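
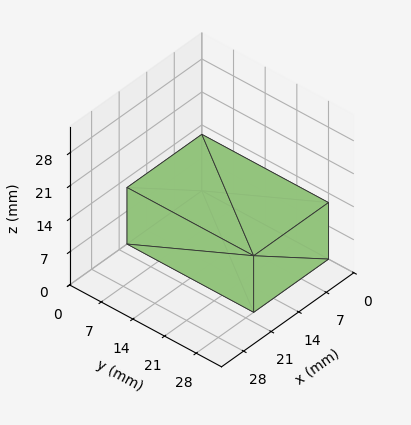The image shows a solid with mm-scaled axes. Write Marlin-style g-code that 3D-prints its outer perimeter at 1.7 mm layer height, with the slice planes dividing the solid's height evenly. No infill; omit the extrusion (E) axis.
Reading the render: the shape is a rectangular box, roughly 19 × 28 mm footprint and 12 mm tall (dimensions read to the nearest mm from the axis ticks). For the g-code, the solid's height is divided into equal slices at the stated Δz and each level perimeter traced with G1 moves after a G0 lift.

; perimeter-only toolpath
G21 ; units = mm
G90 ; absolute positioning
G28 ; home
; layer 1
G0 Z1.7
G0 X0.0 Y0.0
G1 X19.0 Y0.0
G1 X19.0 Y28.0
G1 X0.0 Y28.0
G1 X0.0 Y0.0
; layer 2
G0 Z3.4
G0 X0.0 Y0.0
G1 X19.0 Y0.0
G1 X19.0 Y28.0
G1 X0.0 Y28.0
G1 X0.0 Y0.0
; layer 3
G0 Z5.1
G0 X0.0 Y0.0
G1 X19.0 Y0.0
G1 X19.0 Y28.0
G1 X0.0 Y28.0
G1 X0.0 Y0.0
; layer 4
G0 Z6.9
G0 X0.0 Y0.0
G1 X19.0 Y0.0
G1 X19.0 Y28.0
G1 X0.0 Y28.0
G1 X0.0 Y0.0
; layer 5
G0 Z8.6
G0 X0.0 Y0.0
G1 X19.0 Y0.0
G1 X19.0 Y28.0
G1 X0.0 Y28.0
G1 X0.0 Y0.0
; layer 6
G0 Z10.3
G0 X0.0 Y0.0
G1 X19.0 Y0.0
G1 X19.0 Y28.0
G1 X0.0 Y28.0
G1 X0.0 Y0.0
; layer 7
G0 Z12.0
G0 X0.0 Y0.0
G1 X19.0 Y0.0
G1 X19.0 Y28.0
G1 X0.0 Y28.0
G1 X0.0 Y0.0
M2 ; end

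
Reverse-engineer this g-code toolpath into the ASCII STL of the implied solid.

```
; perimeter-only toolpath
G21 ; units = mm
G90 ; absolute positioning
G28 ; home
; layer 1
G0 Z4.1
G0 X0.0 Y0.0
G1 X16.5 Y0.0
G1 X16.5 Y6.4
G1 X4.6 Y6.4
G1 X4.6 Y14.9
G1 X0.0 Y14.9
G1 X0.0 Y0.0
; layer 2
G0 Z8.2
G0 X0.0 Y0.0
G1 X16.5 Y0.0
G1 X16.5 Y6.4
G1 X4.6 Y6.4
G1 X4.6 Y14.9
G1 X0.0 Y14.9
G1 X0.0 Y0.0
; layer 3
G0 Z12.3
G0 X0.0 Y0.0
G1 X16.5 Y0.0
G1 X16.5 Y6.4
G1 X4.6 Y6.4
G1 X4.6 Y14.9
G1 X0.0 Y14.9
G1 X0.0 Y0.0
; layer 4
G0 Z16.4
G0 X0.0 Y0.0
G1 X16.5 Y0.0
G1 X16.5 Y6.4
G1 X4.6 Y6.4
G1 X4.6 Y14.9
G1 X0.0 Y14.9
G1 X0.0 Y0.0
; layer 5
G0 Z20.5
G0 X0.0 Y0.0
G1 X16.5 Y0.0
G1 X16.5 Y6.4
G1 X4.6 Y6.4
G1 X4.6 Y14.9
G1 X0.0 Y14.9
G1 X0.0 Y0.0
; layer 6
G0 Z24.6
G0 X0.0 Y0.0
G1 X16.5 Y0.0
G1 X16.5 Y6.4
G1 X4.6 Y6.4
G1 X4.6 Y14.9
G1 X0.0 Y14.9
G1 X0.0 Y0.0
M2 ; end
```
solid part
  facet normal 0.0000 0.0000 -1.0000
    outer loop
      vertex 16.5 6.4 0.0
      vertex 16.5 0.0 0.0
      vertex 0.0 0.0 0.0
    endloop
  endfacet
  facet normal 0.0000 0.0000 -1.0000
    outer loop
      vertex 4.6 6.4 0.0
      vertex 16.5 6.4 0.0
      vertex 0.0 0.0 0.0
    endloop
  endfacet
  facet normal 0.0000 0.0000 -1.0000
    outer loop
      vertex 4.6 14.9 0.0
      vertex 4.6 6.4 0.0
      vertex 0.0 0.0 0.0
    endloop
  endfacet
  facet normal 0.0000 0.0000 -1.0000
    outer loop
      vertex 0.0 14.9 0.0
      vertex 4.6 14.9 0.0
      vertex 0.0 0.0 0.0
    endloop
  endfacet
  facet normal 0.0000 0.0000 1.0000
    outer loop
      vertex 0.0 0.0 24.6
      vertex 16.5 0.0 24.6
      vertex 16.5 6.4 24.6
    endloop
  endfacet
  facet normal 0.0000 0.0000 1.0000
    outer loop
      vertex 0.0 0.0 24.6
      vertex 16.5 6.4 24.6
      vertex 4.6 6.4 24.6
    endloop
  endfacet
  facet normal 0.0000 0.0000 1.0000
    outer loop
      vertex 0.0 0.0 24.6
      vertex 4.6 6.4 24.6
      vertex 4.6 14.9 24.6
    endloop
  endfacet
  facet normal 0.0000 0.0000 1.0000
    outer loop
      vertex 0.0 0.0 24.6
      vertex 4.6 14.9 24.6
      vertex 0.0 14.9 24.6
    endloop
  endfacet
  facet normal 0.0000 -1.0000 0.0000
    outer loop
      vertex 0.0 0.0 0.0
      vertex 16.5 0.0 0.0
      vertex 16.5 0.0 24.6
    endloop
  endfacet
  facet normal 0.0000 -1.0000 0.0000
    outer loop
      vertex 0.0 0.0 0.0
      vertex 16.5 0.0 24.6
      vertex 0.0 0.0 24.6
    endloop
  endfacet
  facet normal 1.0000 0.0000 0.0000
    outer loop
      vertex 16.5 0.0 0.0
      vertex 16.5 6.4 0.0
      vertex 16.5 6.4 24.6
    endloop
  endfacet
  facet normal 1.0000 0.0000 0.0000
    outer loop
      vertex 16.5 0.0 0.0
      vertex 16.5 6.4 24.6
      vertex 16.5 0.0 24.6
    endloop
  endfacet
  facet normal 0.0000 1.0000 0.0000
    outer loop
      vertex 16.5 6.4 0.0
      vertex 4.6 6.4 0.0
      vertex 4.6 6.4 24.6
    endloop
  endfacet
  facet normal 0.0000 1.0000 0.0000
    outer loop
      vertex 16.5 6.4 0.0
      vertex 4.6 6.4 24.6
      vertex 16.5 6.4 24.6
    endloop
  endfacet
  facet normal 1.0000 0.0000 0.0000
    outer loop
      vertex 4.6 6.4 0.0
      vertex 4.6 14.9 0.0
      vertex 4.6 14.9 24.6
    endloop
  endfacet
  facet normal 1.0000 0.0000 0.0000
    outer loop
      vertex 4.6 6.4 0.0
      vertex 4.6 14.9 24.6
      vertex 4.6 6.4 24.6
    endloop
  endfacet
  facet normal 0.0000 1.0000 0.0000
    outer loop
      vertex 4.6 14.9 0.0
      vertex 0.0 14.9 0.0
      vertex 0.0 14.9 24.6
    endloop
  endfacet
  facet normal 0.0000 1.0000 0.0000
    outer loop
      vertex 4.6 14.9 0.0
      vertex 0.0 14.9 24.6
      vertex 4.6 14.9 24.6
    endloop
  endfacet
  facet normal -1.0000 0.0000 0.0000
    outer loop
      vertex 0.0 14.9 0.0
      vertex 0.0 0.0 0.0
      vertex 0.0 0.0 24.6
    endloop
  endfacet
  facet normal -1.0000 0.0000 0.0000
    outer loop
      vertex 0.0 14.9 0.0
      vertex 0.0 0.0 24.6
      vertex 0.0 14.9 24.6
    endloop
  endfacet
endsolid part

The G0 Z moves step by Δz≈4.1 mm. Every layer's G1 loop is the same polygon, so the solid is a straight extrusion of it from z=0 to z≈24.6. Closing with flat bottom and top caps and triangulating gives 20 facets — an L-shaped prism: outer 16.5 × 14.9 mm, arm thicknesses ≈ 6.4 mm (horizontal) and 4.6 mm (vertical), extruded 24.6 mm in z.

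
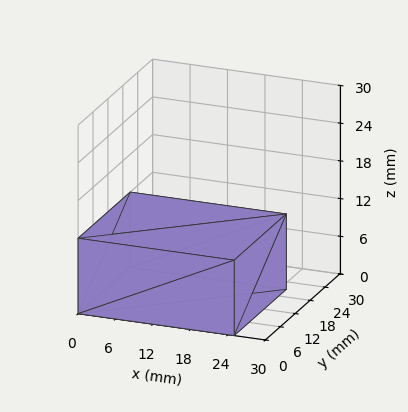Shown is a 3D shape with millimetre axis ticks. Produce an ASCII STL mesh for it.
Reading the render: the shape is a rectangular box, roughly 25 × 21 mm footprint and 12 mm tall (dimensions read to the nearest mm from the axis ticks). For the STL, each face is triangulated and given an outward normal.

solid part
  facet normal 0.0000 0.0000 -1.0000
    outer loop
      vertex 25.0 21.0 0.0
      vertex 25.0 0.0 0.0
      vertex 0.0 0.0 0.0
    endloop
  endfacet
  facet normal 0.0000 0.0000 -1.0000
    outer loop
      vertex 0.0 21.0 0.0
      vertex 25.0 21.0 0.0
      vertex 0.0 0.0 0.0
    endloop
  endfacet
  facet normal 0.0000 0.0000 1.0000
    outer loop
      vertex 0.0 0.0 12.0
      vertex 25.0 0.0 12.0
      vertex 25.0 21.0 12.0
    endloop
  endfacet
  facet normal 0.0000 0.0000 1.0000
    outer loop
      vertex 0.0 0.0 12.0
      vertex 25.0 21.0 12.0
      vertex 0.0 21.0 12.0
    endloop
  endfacet
  facet normal 0.0000 -1.0000 0.0000
    outer loop
      vertex 0.0 0.0 0.0
      vertex 25.0 0.0 0.0
      vertex 25.0 0.0 12.0
    endloop
  endfacet
  facet normal 0.0000 -1.0000 0.0000
    outer loop
      vertex 0.0 0.0 0.0
      vertex 25.0 0.0 12.0
      vertex 0.0 0.0 12.0
    endloop
  endfacet
  facet normal 0.0000 1.0000 0.0000
    outer loop
      vertex 25.0 21.0 12.0
      vertex 25.0 21.0 0.0
      vertex 0.0 21.0 0.0
    endloop
  endfacet
  facet normal 0.0000 1.0000 0.0000
    outer loop
      vertex 0.0 21.0 12.0
      vertex 25.0 21.0 12.0
      vertex 0.0 21.0 0.0
    endloop
  endfacet
  facet normal -1.0000 0.0000 0.0000
    outer loop
      vertex 0.0 21.0 12.0
      vertex 0.0 21.0 0.0
      vertex 0.0 0.0 0.0
    endloop
  endfacet
  facet normal -1.0000 0.0000 0.0000
    outer loop
      vertex 0.0 0.0 12.0
      vertex 0.0 21.0 12.0
      vertex 0.0 0.0 0.0
    endloop
  endfacet
  facet normal 1.0000 0.0000 0.0000
    outer loop
      vertex 25.0 0.0 0.0
      vertex 25.0 21.0 0.0
      vertex 25.0 21.0 12.0
    endloop
  endfacet
  facet normal 1.0000 0.0000 0.0000
    outer loop
      vertex 25.0 0.0 0.0
      vertex 25.0 21.0 12.0
      vertex 25.0 0.0 12.0
    endloop
  endfacet
endsolid part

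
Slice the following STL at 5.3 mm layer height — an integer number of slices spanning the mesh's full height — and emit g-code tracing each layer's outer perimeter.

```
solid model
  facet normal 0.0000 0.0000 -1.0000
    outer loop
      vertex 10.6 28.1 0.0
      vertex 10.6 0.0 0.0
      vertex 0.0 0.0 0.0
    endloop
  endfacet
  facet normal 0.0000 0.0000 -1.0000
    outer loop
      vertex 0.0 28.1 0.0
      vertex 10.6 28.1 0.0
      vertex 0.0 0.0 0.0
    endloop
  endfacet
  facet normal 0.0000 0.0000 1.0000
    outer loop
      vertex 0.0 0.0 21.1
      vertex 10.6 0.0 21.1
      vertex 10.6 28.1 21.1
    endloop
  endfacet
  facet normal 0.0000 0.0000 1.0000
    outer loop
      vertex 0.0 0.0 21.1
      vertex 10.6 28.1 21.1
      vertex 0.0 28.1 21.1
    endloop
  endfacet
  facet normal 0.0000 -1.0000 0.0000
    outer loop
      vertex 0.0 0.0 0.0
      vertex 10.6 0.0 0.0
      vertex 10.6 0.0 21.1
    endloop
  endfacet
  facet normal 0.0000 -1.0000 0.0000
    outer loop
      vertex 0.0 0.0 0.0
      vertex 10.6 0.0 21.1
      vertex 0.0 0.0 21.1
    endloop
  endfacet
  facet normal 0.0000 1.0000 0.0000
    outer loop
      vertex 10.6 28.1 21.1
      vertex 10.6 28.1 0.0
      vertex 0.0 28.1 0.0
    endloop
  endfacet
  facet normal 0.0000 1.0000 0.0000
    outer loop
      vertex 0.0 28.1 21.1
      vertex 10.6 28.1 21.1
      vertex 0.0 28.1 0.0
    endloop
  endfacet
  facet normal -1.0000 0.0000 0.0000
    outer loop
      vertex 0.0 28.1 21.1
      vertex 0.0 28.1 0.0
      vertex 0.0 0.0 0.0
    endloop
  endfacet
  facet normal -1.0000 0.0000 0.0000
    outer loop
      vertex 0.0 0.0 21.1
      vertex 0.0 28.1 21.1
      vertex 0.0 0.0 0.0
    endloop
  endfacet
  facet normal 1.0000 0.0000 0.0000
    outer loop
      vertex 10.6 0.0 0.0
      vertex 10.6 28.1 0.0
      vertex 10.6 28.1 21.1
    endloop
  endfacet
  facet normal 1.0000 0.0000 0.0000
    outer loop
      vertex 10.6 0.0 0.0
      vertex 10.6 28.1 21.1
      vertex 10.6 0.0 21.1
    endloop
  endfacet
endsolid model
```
; perimeter-only toolpath
G21 ; units = mm
G90 ; absolute positioning
G28 ; home
; layer 1
G0 Z5.3
G0 X0.0 Y0.0
G1 X10.6 Y0.0
G1 X10.6 Y28.1
G1 X0.0 Y28.1
G1 X0.0 Y0.0
; layer 2
G0 Z10.6
G0 X0.0 Y0.0
G1 X10.6 Y0.0
G1 X10.6 Y28.1
G1 X0.0 Y28.1
G1 X0.0 Y0.0
; layer 3
G0 Z15.8
G0 X0.0 Y0.0
G1 X10.6 Y0.0
G1 X10.6 Y28.1
G1 X0.0 Y28.1
G1 X0.0 Y0.0
; layer 4
G0 Z21.1
G0 X0.0 Y0.0
G1 X10.6 Y0.0
G1 X10.6 Y28.1
G1 X0.0 Y28.1
G1 X0.0 Y0.0
M2 ; end

The solid is a rectangular box, roughly 10.6 × 28.1 mm footprint and 21.1 mm tall. Slicing at Δz = 5.3 mm — 4 equal slices spanning the solid's height, so layer i sits at z = i·h/4 — gives 4 non-empty perimeters. Each is a 4-segment closed polygon; G0 lifts to the layer z and rapids to the start vertex, then G1 traces the edges.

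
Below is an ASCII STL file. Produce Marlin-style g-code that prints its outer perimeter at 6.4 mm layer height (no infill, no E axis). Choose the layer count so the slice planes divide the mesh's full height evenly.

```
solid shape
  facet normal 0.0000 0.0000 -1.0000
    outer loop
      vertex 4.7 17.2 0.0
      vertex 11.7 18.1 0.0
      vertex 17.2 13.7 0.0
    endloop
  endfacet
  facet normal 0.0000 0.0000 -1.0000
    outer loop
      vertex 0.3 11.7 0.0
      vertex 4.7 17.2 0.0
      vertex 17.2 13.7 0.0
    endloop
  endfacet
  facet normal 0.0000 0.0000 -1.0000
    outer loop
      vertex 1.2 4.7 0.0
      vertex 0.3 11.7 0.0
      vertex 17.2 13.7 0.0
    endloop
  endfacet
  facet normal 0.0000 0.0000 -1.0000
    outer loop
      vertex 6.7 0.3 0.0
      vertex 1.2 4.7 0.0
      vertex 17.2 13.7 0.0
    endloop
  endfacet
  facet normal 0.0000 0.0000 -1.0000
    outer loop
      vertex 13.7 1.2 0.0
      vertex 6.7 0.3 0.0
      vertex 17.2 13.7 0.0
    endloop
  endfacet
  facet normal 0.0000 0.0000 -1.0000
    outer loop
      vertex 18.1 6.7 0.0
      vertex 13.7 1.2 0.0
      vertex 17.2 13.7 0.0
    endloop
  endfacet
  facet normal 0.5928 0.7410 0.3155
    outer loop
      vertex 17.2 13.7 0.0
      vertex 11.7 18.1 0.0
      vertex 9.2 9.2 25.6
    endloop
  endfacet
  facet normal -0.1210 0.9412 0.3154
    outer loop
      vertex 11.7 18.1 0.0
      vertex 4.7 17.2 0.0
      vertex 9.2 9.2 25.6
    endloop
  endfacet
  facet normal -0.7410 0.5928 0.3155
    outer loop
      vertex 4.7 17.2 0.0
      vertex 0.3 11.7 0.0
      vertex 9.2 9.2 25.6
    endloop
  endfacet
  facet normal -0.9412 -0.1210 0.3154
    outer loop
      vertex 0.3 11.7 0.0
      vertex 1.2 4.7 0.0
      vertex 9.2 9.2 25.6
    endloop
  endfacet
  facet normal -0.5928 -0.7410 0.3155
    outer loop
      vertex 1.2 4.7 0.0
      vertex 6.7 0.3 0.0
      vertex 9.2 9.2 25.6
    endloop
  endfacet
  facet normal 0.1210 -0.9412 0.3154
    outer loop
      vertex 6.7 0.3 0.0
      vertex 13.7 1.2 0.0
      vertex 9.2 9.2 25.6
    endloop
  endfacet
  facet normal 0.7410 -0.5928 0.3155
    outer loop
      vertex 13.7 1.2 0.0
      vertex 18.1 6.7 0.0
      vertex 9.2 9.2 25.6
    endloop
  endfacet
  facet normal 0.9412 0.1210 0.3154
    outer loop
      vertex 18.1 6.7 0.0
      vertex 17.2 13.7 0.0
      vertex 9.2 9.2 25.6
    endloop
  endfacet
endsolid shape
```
; perimeter-only toolpath
G21 ; units = mm
G90 ; absolute positioning
G28 ; home
; layer 1
G0 Z6.4
G0 X15.2 Y12.6
G1 X11.1 Y15.9
G1 X5.8 Y15.2
G1 X2.5 Y11.1
G1 X3.2 Y5.8
G1 X7.3 Y2.5
G1 X12.6 Y3.2
G1 X15.9 Y7.3
G1 X15.2 Y12.6
; layer 2
G0 Z12.8
G0 X13.2 Y11.4
G1 X10.4 Y13.7
G1 X6.9 Y13.2
G1 X4.8 Y10.4
G1 X5.2 Y6.9
G1 X7.9 Y4.8
G1 X11.4 Y5.2
G1 X13.7 Y7.9
G1 X13.2 Y11.4
; layer 3
G0 Z19.2
G0 X11.2 Y10.3
G1 X9.8 Y11.4
G1 X8.1 Y11.2
G1 X7.0 Y9.8
G1 X7.2 Y8.1
G1 X8.6 Y7.0
G1 X10.3 Y7.2
G1 X11.4 Y8.6
G1 X11.2 Y10.3
M2 ; end

The solid is a regular 8-sided pyramid, base circumscribed radius ≈ 9.2 mm, apex at z ≈ 25.6 mm. Slicing at Δz = 6.4 mm — 4 equal slices spanning the solid's height, so layer i sits at z = i·h/4 — gives 3 non-empty perimeters. Each is a 8-segment closed polygon; G0 lifts to the layer z and rapids to the start vertex, then G1 traces the edges. The cross-section shrinks linearly with z (the slice at the apex is degenerate and omitted).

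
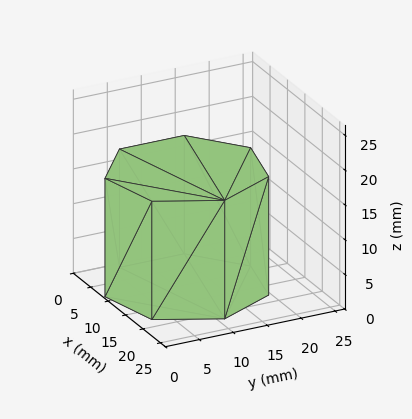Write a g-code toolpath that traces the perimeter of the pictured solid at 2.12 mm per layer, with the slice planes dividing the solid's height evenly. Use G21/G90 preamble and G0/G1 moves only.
Reading the render: the shape is a regular 7-sided prism (a cylinder approximated with 7 flat sides), circumscribed radius ≈ 11 mm, height ≈ 17 mm (dimensions read to the nearest mm from the axis ticks). For the g-code, the solid's height is divided into equal slices at the stated Δz and each level perimeter traced with G1 moves after a G0 lift.

; perimeter-only toolpath
G21 ; units = mm
G90 ; absolute positioning
G28 ; home
; layer 1
G0 Z2.12
G0 X22.00 Y11.00
G1 X17.86 Y19.60
G1 X8.55 Y21.72
G1 X1.09 Y15.77
G1 X1.09 Y6.23
G1 X8.55 Y0.28
G1 X17.86 Y2.40
G1 X22.00 Y11.00
; layer 2
G0 Z4.25
G0 X22.00 Y11.00
G1 X17.86 Y19.60
G1 X8.55 Y21.72
G1 X1.09 Y15.77
G1 X1.09 Y6.23
G1 X8.55 Y0.28
G1 X17.86 Y2.40
G1 X22.00 Y11.00
; layer 3
G0 Z6.38
G0 X22.00 Y11.00
G1 X17.86 Y19.60
G1 X8.55 Y21.72
G1 X1.09 Y15.77
G1 X1.09 Y6.23
G1 X8.55 Y0.28
G1 X17.86 Y2.40
G1 X22.00 Y11.00
; layer 4
G0 Z8.50
G0 X22.00 Y11.00
G1 X17.86 Y19.60
G1 X8.55 Y21.72
G1 X1.09 Y15.77
G1 X1.09 Y6.23
G1 X8.55 Y0.28
G1 X17.86 Y2.40
G1 X22.00 Y11.00
; layer 5
G0 Z10.62
G0 X22.00 Y11.00
G1 X17.86 Y19.60
G1 X8.55 Y21.72
G1 X1.09 Y15.77
G1 X1.09 Y6.23
G1 X8.55 Y0.28
G1 X17.86 Y2.40
G1 X22.00 Y11.00
; layer 6
G0 Z12.75
G0 X22.00 Y11.00
G1 X17.86 Y19.60
G1 X8.55 Y21.72
G1 X1.09 Y15.77
G1 X1.09 Y6.23
G1 X8.55 Y0.28
G1 X17.86 Y2.40
G1 X22.00 Y11.00
; layer 7
G0 Z14.88
G0 X22.00 Y11.00
G1 X17.86 Y19.60
G1 X8.55 Y21.72
G1 X1.09 Y15.77
G1 X1.09 Y6.23
G1 X8.55 Y0.28
G1 X17.86 Y2.40
G1 X22.00 Y11.00
; layer 8
G0 Z17.00
G0 X22.00 Y11.00
G1 X17.86 Y19.60
G1 X8.55 Y21.72
G1 X1.09 Y15.77
G1 X1.09 Y6.23
G1 X8.55 Y0.28
G1 X17.86 Y2.40
G1 X22.00 Y11.00
M2 ; end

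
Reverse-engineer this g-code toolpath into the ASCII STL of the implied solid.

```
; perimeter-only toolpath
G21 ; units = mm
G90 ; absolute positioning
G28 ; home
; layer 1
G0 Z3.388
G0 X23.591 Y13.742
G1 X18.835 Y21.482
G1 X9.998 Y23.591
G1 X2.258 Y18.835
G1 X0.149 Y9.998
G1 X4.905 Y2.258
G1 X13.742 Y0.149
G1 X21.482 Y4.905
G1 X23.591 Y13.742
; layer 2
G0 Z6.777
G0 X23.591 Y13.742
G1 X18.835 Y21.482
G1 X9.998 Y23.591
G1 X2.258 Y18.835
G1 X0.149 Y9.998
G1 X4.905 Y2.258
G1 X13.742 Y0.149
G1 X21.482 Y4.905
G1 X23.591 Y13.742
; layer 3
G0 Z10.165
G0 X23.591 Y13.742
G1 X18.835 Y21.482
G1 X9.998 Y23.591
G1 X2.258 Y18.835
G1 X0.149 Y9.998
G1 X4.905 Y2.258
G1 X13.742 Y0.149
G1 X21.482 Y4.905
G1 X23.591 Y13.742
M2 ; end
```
solid part
  facet normal 0.0000 0.0000 -1.0000
    outer loop
      vertex 9.998 23.591 0.000
      vertex 18.835 21.482 0.000
      vertex 23.591 13.742 0.000
    endloop
  endfacet
  facet normal 0.0000 0.0000 -1.0000
    outer loop
      vertex 2.258 18.835 0.000
      vertex 9.998 23.591 0.000
      vertex 23.591 13.742 0.000
    endloop
  endfacet
  facet normal 0.0000 0.0000 -1.0000
    outer loop
      vertex 0.149 9.998 0.000
      vertex 2.258 18.835 0.000
      vertex 23.591 13.742 0.000
    endloop
  endfacet
  facet normal 0.0000 0.0000 -1.0000
    outer loop
      vertex 4.905 2.258 0.000
      vertex 0.149 9.998 0.000
      vertex 23.591 13.742 0.000
    endloop
  endfacet
  facet normal 0.0000 0.0000 -1.0000
    outer loop
      vertex 13.742 0.149 0.000
      vertex 4.905 2.258 0.000
      vertex 23.591 13.742 0.000
    endloop
  endfacet
  facet normal 0.0000 0.0000 -1.0000
    outer loop
      vertex 21.482 4.905 0.000
      vertex 13.742 0.149 0.000
      vertex 23.591 13.742 0.000
    endloop
  endfacet
  facet normal 0.0000 0.0000 1.0000
    outer loop
      vertex 23.591 13.742 10.165
      vertex 18.835 21.482 10.165
      vertex 9.998 23.591 10.165
    endloop
  endfacet
  facet normal 0.0000 0.0000 1.0000
    outer loop
      vertex 23.591 13.742 10.165
      vertex 9.998 23.591 10.165
      vertex 2.258 18.835 10.165
    endloop
  endfacet
  facet normal 0.0000 0.0000 1.0000
    outer loop
      vertex 23.591 13.742 10.165
      vertex 2.258 18.835 10.165
      vertex 0.149 9.998 10.165
    endloop
  endfacet
  facet normal 0.0000 0.0000 1.0000
    outer loop
      vertex 23.591 13.742 10.165
      vertex 0.149 9.998 10.165
      vertex 4.905 2.258 10.165
    endloop
  endfacet
  facet normal 0.0000 0.0000 1.0000
    outer loop
      vertex 23.591 13.742 10.165
      vertex 4.905 2.258 10.165
      vertex 13.742 0.149 10.165
    endloop
  endfacet
  facet normal 0.0000 0.0000 1.0000
    outer loop
      vertex 23.591 13.742 10.165
      vertex 13.742 0.149 10.165
      vertex 21.482 4.905 10.165
    endloop
  endfacet
  facet normal 0.8520 0.5235 0.0000
    outer loop
      vertex 23.591 13.742 0.000
      vertex 18.835 21.482 0.000
      vertex 18.835 21.482 10.165
    endloop
  endfacet
  facet normal 0.8520 0.5235 0.0000
    outer loop
      vertex 23.591 13.742 0.000
      vertex 18.835 21.482 10.165
      vertex 23.591 13.742 10.165
    endloop
  endfacet
  facet normal 0.2321 0.9727 0.0000
    outer loop
      vertex 18.835 21.482 0.000
      vertex 9.998 23.591 0.000
      vertex 9.998 23.591 10.165
    endloop
  endfacet
  facet normal 0.2321 0.9727 0.0000
    outer loop
      vertex 18.835 21.482 0.000
      vertex 9.998 23.591 10.165
      vertex 18.835 21.482 10.165
    endloop
  endfacet
  facet normal -0.5235 0.8520 0.0000
    outer loop
      vertex 9.998 23.591 0.000
      vertex 2.258 18.835 0.000
      vertex 2.258 18.835 10.165
    endloop
  endfacet
  facet normal -0.5235 0.8520 0.0000
    outer loop
      vertex 9.998 23.591 0.000
      vertex 2.258 18.835 10.165
      vertex 9.998 23.591 10.165
    endloop
  endfacet
  facet normal -0.9727 0.2321 0.0000
    outer loop
      vertex 2.258 18.835 0.000
      vertex 0.149 9.998 0.000
      vertex 0.149 9.998 10.165
    endloop
  endfacet
  facet normal -0.9727 0.2321 0.0000
    outer loop
      vertex 2.258 18.835 0.000
      vertex 0.149 9.998 10.165
      vertex 2.258 18.835 10.165
    endloop
  endfacet
  facet normal -0.8520 -0.5235 0.0000
    outer loop
      vertex 0.149 9.998 0.000
      vertex 4.905 2.258 0.000
      vertex 4.905 2.258 10.165
    endloop
  endfacet
  facet normal -0.8520 -0.5235 0.0000
    outer loop
      vertex 0.149 9.998 0.000
      vertex 4.905 2.258 10.165
      vertex 0.149 9.998 10.165
    endloop
  endfacet
  facet normal -0.2321 -0.9727 0.0000
    outer loop
      vertex 4.905 2.258 0.000
      vertex 13.742 0.149 0.000
      vertex 13.742 0.149 10.165
    endloop
  endfacet
  facet normal -0.2321 -0.9727 0.0000
    outer loop
      vertex 4.905 2.258 0.000
      vertex 13.742 0.149 10.165
      vertex 4.905 2.258 10.165
    endloop
  endfacet
  facet normal 0.5235 -0.8520 0.0000
    outer loop
      vertex 13.742 0.149 0.000
      vertex 21.482 4.905 0.000
      vertex 21.482 4.905 10.165
    endloop
  endfacet
  facet normal 0.5235 -0.8520 0.0000
    outer loop
      vertex 13.742 0.149 0.000
      vertex 21.482 4.905 10.165
      vertex 13.742 0.149 10.165
    endloop
  endfacet
  facet normal 0.9727 -0.2321 0.0000
    outer loop
      vertex 21.482 4.905 0.000
      vertex 23.591 13.742 0.000
      vertex 23.591 13.742 10.165
    endloop
  endfacet
  facet normal 0.9727 -0.2321 0.0000
    outer loop
      vertex 21.482 4.905 0.000
      vertex 23.591 13.742 10.165
      vertex 21.482 4.905 10.165
    endloop
  endfacet
endsolid part

The G0 Z moves step by Δz≈3.388 mm. Every layer's G1 loop is the same polygon, so the solid is a straight extrusion of it from z=0 to z≈10.2. Closing with flat bottom and top caps and triangulating gives 28 facets — a regular 8-sided prism (a cylinder approximated with 8 flat sides), circumscribed radius ≈ 11.9 mm, height ≈ 10.2 mm.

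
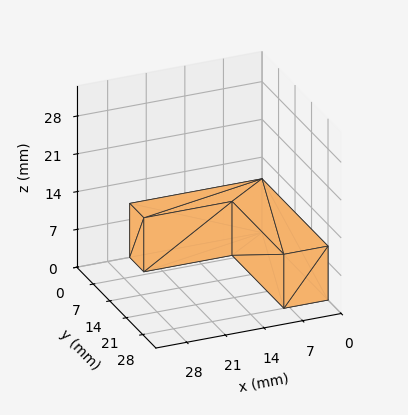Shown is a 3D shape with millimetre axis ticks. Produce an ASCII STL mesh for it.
Reading the render: the shape is an L-shaped prism: outer 24 × 28 mm, arm thicknesses ≈ 6 mm (horizontal) and 8 mm (vertical), extruded 10 mm in z (dimensions read to the nearest mm from the axis ticks). For the STL, each face is triangulated and given an outward normal.

solid part
  facet normal 0.0000 0.0000 -1.0000
    outer loop
      vertex 24.00 6.00 0.00
      vertex 24.00 0.00 0.00
      vertex 0.00 0.00 0.00
    endloop
  endfacet
  facet normal 0.0000 0.0000 -1.0000
    outer loop
      vertex 8.00 6.00 0.00
      vertex 24.00 6.00 0.00
      vertex 0.00 0.00 0.00
    endloop
  endfacet
  facet normal 0.0000 0.0000 -1.0000
    outer loop
      vertex 8.00 28.00 0.00
      vertex 8.00 6.00 0.00
      vertex 0.00 0.00 0.00
    endloop
  endfacet
  facet normal 0.0000 0.0000 -1.0000
    outer loop
      vertex 0.00 28.00 0.00
      vertex 8.00 28.00 0.00
      vertex 0.00 0.00 0.00
    endloop
  endfacet
  facet normal 0.0000 0.0000 1.0000
    outer loop
      vertex 0.00 0.00 10.00
      vertex 24.00 0.00 10.00
      vertex 24.00 6.00 10.00
    endloop
  endfacet
  facet normal 0.0000 0.0000 1.0000
    outer loop
      vertex 0.00 0.00 10.00
      vertex 24.00 6.00 10.00
      vertex 8.00 6.00 10.00
    endloop
  endfacet
  facet normal 0.0000 0.0000 1.0000
    outer loop
      vertex 0.00 0.00 10.00
      vertex 8.00 6.00 10.00
      vertex 8.00 28.00 10.00
    endloop
  endfacet
  facet normal 0.0000 0.0000 1.0000
    outer loop
      vertex 0.00 0.00 10.00
      vertex 8.00 28.00 10.00
      vertex 0.00 28.00 10.00
    endloop
  endfacet
  facet normal 0.0000 -1.0000 0.0000
    outer loop
      vertex 0.00 0.00 0.00
      vertex 24.00 0.00 0.00
      vertex 24.00 0.00 10.00
    endloop
  endfacet
  facet normal 0.0000 -1.0000 0.0000
    outer loop
      vertex 0.00 0.00 0.00
      vertex 24.00 0.00 10.00
      vertex 0.00 0.00 10.00
    endloop
  endfacet
  facet normal 1.0000 0.0000 0.0000
    outer loop
      vertex 24.00 0.00 0.00
      vertex 24.00 6.00 0.00
      vertex 24.00 6.00 10.00
    endloop
  endfacet
  facet normal 1.0000 0.0000 0.0000
    outer loop
      vertex 24.00 0.00 0.00
      vertex 24.00 6.00 10.00
      vertex 24.00 0.00 10.00
    endloop
  endfacet
  facet normal 0.0000 1.0000 0.0000
    outer loop
      vertex 24.00 6.00 0.00
      vertex 8.00 6.00 0.00
      vertex 8.00 6.00 10.00
    endloop
  endfacet
  facet normal 0.0000 1.0000 0.0000
    outer loop
      vertex 24.00 6.00 0.00
      vertex 8.00 6.00 10.00
      vertex 24.00 6.00 10.00
    endloop
  endfacet
  facet normal 1.0000 0.0000 0.0000
    outer loop
      vertex 8.00 6.00 0.00
      vertex 8.00 28.00 0.00
      vertex 8.00 28.00 10.00
    endloop
  endfacet
  facet normal 1.0000 0.0000 0.0000
    outer loop
      vertex 8.00 6.00 0.00
      vertex 8.00 28.00 10.00
      vertex 8.00 6.00 10.00
    endloop
  endfacet
  facet normal 0.0000 1.0000 0.0000
    outer loop
      vertex 8.00 28.00 0.00
      vertex 0.00 28.00 0.00
      vertex 0.00 28.00 10.00
    endloop
  endfacet
  facet normal 0.0000 1.0000 0.0000
    outer loop
      vertex 8.00 28.00 0.00
      vertex 0.00 28.00 10.00
      vertex 8.00 28.00 10.00
    endloop
  endfacet
  facet normal -1.0000 0.0000 0.0000
    outer loop
      vertex 0.00 28.00 0.00
      vertex 0.00 0.00 0.00
      vertex 0.00 0.00 10.00
    endloop
  endfacet
  facet normal -1.0000 0.0000 0.0000
    outer loop
      vertex 0.00 28.00 0.00
      vertex 0.00 0.00 10.00
      vertex 0.00 28.00 10.00
    endloop
  endfacet
endsolid part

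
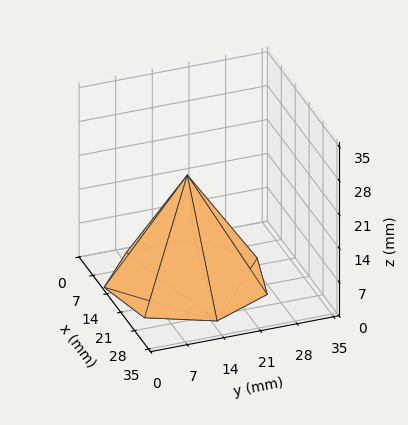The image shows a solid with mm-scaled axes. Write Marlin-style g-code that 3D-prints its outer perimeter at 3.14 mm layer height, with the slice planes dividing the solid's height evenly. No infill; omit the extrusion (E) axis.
Reading the render: the shape is a regular 7-sided pyramid, base circumscribed radius ≈ 15 mm, apex at z ≈ 22 mm (dimensions read to the nearest mm from the axis ticks). For the g-code, the solid's height is divided into equal slices at the stated Δz and each level perimeter traced with G1 moves after a G0 lift.

; perimeter-only toolpath
G21 ; units = mm
G90 ; absolute positioning
G28 ; home
; layer 1
G0 Z3.14
G0 X27.86 Y15.00
G1 X23.01 Y25.05
G1 X12.14 Y27.53
G1 X3.42 Y20.58
G1 X3.42 Y9.42
G1 X12.14 Y2.47
G1 X23.01 Y4.95
G1 X27.86 Y15.00
; layer 2
G0 Z6.29
G0 X25.71 Y15.00
G1 X21.68 Y23.38
G1 X12.61 Y25.44
G1 X5.35 Y19.65
G1 X5.35 Y10.35
G1 X12.61 Y4.56
G1 X21.68 Y6.62
G1 X25.71 Y15.00
; layer 3
G0 Z9.43
G0 X23.57 Y15.00
G1 X20.34 Y21.70
G1 X13.09 Y23.35
G1 X7.28 Y18.72
G1 X7.28 Y11.28
G1 X13.09 Y6.65
G1 X20.34 Y8.30
G1 X23.57 Y15.00
; layer 4
G0 Z12.57
G0 X21.43 Y15.00
G1 X19.01 Y20.03
G1 X13.57 Y21.27
G1 X9.21 Y17.79
G1 X9.21 Y12.21
G1 X13.57 Y8.73
G1 X19.01 Y9.97
G1 X21.43 Y15.00
; layer 5
G0 Z15.71
G0 X19.29 Y15.00
G1 X17.67 Y18.35
G1 X14.05 Y19.18
G1 X11.14 Y16.86
G1 X11.14 Y13.14
G1 X14.05 Y10.82
G1 X17.67 Y11.65
G1 X19.29 Y15.00
; layer 6
G0 Z18.86
G0 X17.14 Y15.00
G1 X16.34 Y16.68
G1 X14.52 Y17.09
G1 X13.07 Y15.93
G1 X13.07 Y14.07
G1 X14.52 Y12.91
G1 X16.34 Y13.32
G1 X17.14 Y15.00
M2 ; end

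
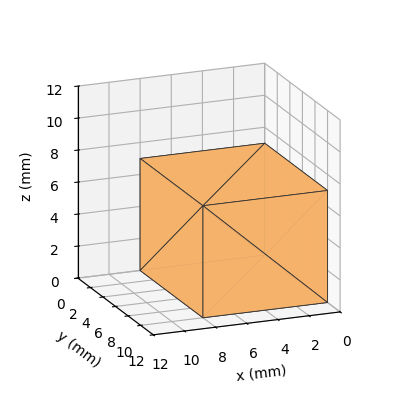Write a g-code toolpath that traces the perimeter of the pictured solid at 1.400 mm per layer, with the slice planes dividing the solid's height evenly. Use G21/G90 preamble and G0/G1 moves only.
Reading the render: the shape is a rectangular box, roughly 8 × 10 mm footprint and 7 mm tall (dimensions read to the nearest mm from the axis ticks). For the g-code, the solid's height is divided into equal slices at the stated Δz and each level perimeter traced with G1 moves after a G0 lift.

; perimeter-only toolpath
G21 ; units = mm
G90 ; absolute positioning
G28 ; home
; layer 1
G0 Z1.400
G0 X0.000 Y0.000
G1 X8.000 Y0.000
G1 X8.000 Y10.000
G1 X0.000 Y10.000
G1 X0.000 Y0.000
; layer 2
G0 Z2.800
G0 X0.000 Y0.000
G1 X8.000 Y0.000
G1 X8.000 Y10.000
G1 X0.000 Y10.000
G1 X0.000 Y0.000
; layer 3
G0 Z4.200
G0 X0.000 Y0.000
G1 X8.000 Y0.000
G1 X8.000 Y10.000
G1 X0.000 Y10.000
G1 X0.000 Y0.000
; layer 4
G0 Z5.600
G0 X0.000 Y0.000
G1 X8.000 Y0.000
G1 X8.000 Y10.000
G1 X0.000 Y10.000
G1 X0.000 Y0.000
; layer 5
G0 Z7.000
G0 X0.000 Y0.000
G1 X8.000 Y0.000
G1 X8.000 Y10.000
G1 X0.000 Y10.000
G1 X0.000 Y0.000
M2 ; end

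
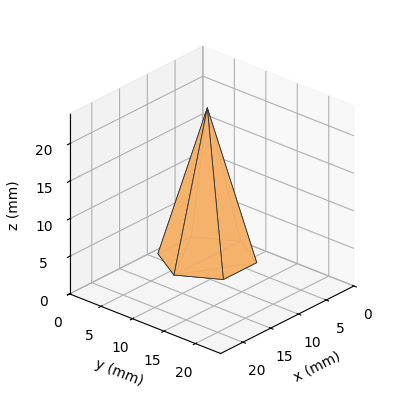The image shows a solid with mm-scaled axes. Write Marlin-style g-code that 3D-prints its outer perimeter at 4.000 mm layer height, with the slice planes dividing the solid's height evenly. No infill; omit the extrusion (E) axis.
Reading the render: the shape is a regular 6-sided pyramid, base circumscribed radius ≈ 6 mm, apex at z ≈ 20 mm (dimensions read to the nearest mm from the axis ticks). For the g-code, the solid's height is divided into equal slices at the stated Δz and each level perimeter traced with G1 moves after a G0 lift.

; perimeter-only toolpath
G21 ; units = mm
G90 ; absolute positioning
G28 ; home
; layer 1
G0 Z4.000
G0 X10.800 Y6.000
G1 X8.400 Y10.157
G1 X3.600 Y10.157
G1 X1.200 Y6.000
G1 X3.600 Y1.843
G1 X8.400 Y1.843
G1 X10.800 Y6.000
; layer 2
G0 Z8.000
G0 X9.600 Y6.000
G1 X7.800 Y9.118
G1 X4.200 Y9.118
G1 X2.400 Y6.000
G1 X4.200 Y2.882
G1 X7.800 Y2.882
G1 X9.600 Y6.000
; layer 3
G0 Z12.000
G0 X8.400 Y6.000
G1 X7.200 Y8.078
G1 X4.800 Y8.078
G1 X3.600 Y6.000
G1 X4.800 Y3.922
G1 X7.200 Y3.922
G1 X8.400 Y6.000
; layer 4
G0 Z16.000
G0 X7.200 Y6.000
G1 X6.600 Y7.039
G1 X5.400 Y7.039
G1 X4.800 Y6.000
G1 X5.400 Y4.961
G1 X6.600 Y4.961
G1 X7.200 Y6.000
M2 ; end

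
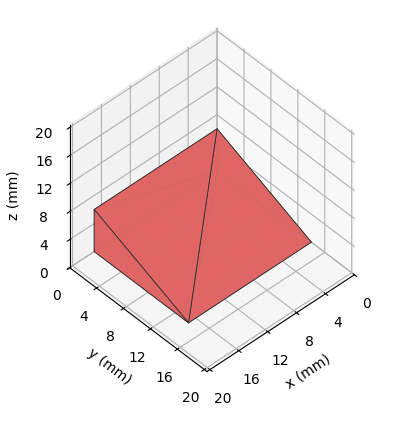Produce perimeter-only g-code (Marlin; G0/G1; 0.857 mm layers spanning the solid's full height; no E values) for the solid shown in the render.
Reading the render: the shape is a wedge (ramp): 17 × 14 mm base, rising to 6 mm along the y=0 edge and sloping linearly to z=0 at y=14 (dimensions read to the nearest mm from the axis ticks). For the g-code, the solid's height is divided into equal slices at the stated Δz and each level perimeter traced with G1 moves after a G0 lift.

; perimeter-only toolpath
G21 ; units = mm
G90 ; absolute positioning
G28 ; home
; layer 1
G0 Z0.857
G0 X0.000 Y0.000
G1 X17.000 Y0.000
G1 X17.000 Y12.000
G1 X0.000 Y12.000
G1 X0.000 Y0.000
; layer 2
G0 Z1.714
G0 X0.000 Y0.000
G1 X17.000 Y0.000
G1 X17.000 Y10.000
G1 X0.000 Y10.000
G1 X0.000 Y0.000
; layer 3
G0 Z2.571
G0 X0.000 Y0.000
G1 X17.000 Y0.000
G1 X17.000 Y8.000
G1 X0.000 Y8.000
G1 X0.000 Y0.000
; layer 4
G0 Z3.429
G0 X0.000 Y0.000
G1 X17.000 Y0.000
G1 X17.000 Y6.000
G1 X0.000 Y6.000
G1 X0.000 Y0.000
; layer 5
G0 Z4.286
G0 X0.000 Y0.000
G1 X17.000 Y0.000
G1 X17.000 Y4.000
G1 X0.000 Y4.000
G1 X0.000 Y0.000
; layer 6
G0 Z5.143
G0 X0.000 Y0.000
G1 X17.000 Y0.000
G1 X17.000 Y2.000
G1 X0.000 Y2.000
G1 X0.000 Y0.000
M2 ; end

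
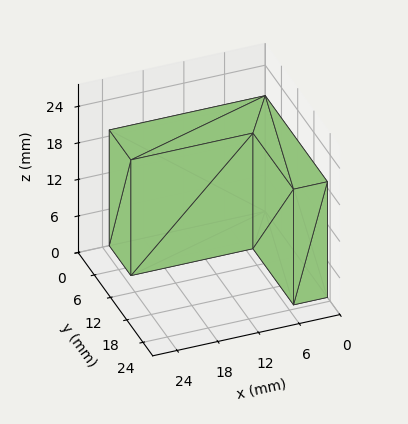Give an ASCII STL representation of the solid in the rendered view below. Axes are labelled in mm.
Reading the render: the shape is an L-shaped prism: outer 23 × 23 mm, arm thicknesses ≈ 8 mm (horizontal) and 5 mm (vertical), extruded 19 mm in z (dimensions read to the nearest mm from the axis ticks). For the STL, each face is triangulated and given an outward normal.

solid part
  facet normal 0.0000 0.0000 -1.0000
    outer loop
      vertex 23.00 8.00 0.00
      vertex 23.00 0.00 0.00
      vertex 0.00 0.00 0.00
    endloop
  endfacet
  facet normal 0.0000 0.0000 -1.0000
    outer loop
      vertex 5.00 8.00 0.00
      vertex 23.00 8.00 0.00
      vertex 0.00 0.00 0.00
    endloop
  endfacet
  facet normal 0.0000 0.0000 -1.0000
    outer loop
      vertex 5.00 23.00 0.00
      vertex 5.00 8.00 0.00
      vertex 0.00 0.00 0.00
    endloop
  endfacet
  facet normal 0.0000 0.0000 -1.0000
    outer loop
      vertex 0.00 23.00 0.00
      vertex 5.00 23.00 0.00
      vertex 0.00 0.00 0.00
    endloop
  endfacet
  facet normal 0.0000 0.0000 1.0000
    outer loop
      vertex 0.00 0.00 19.00
      vertex 23.00 0.00 19.00
      vertex 23.00 8.00 19.00
    endloop
  endfacet
  facet normal 0.0000 0.0000 1.0000
    outer loop
      vertex 0.00 0.00 19.00
      vertex 23.00 8.00 19.00
      vertex 5.00 8.00 19.00
    endloop
  endfacet
  facet normal 0.0000 0.0000 1.0000
    outer loop
      vertex 0.00 0.00 19.00
      vertex 5.00 8.00 19.00
      vertex 5.00 23.00 19.00
    endloop
  endfacet
  facet normal 0.0000 0.0000 1.0000
    outer loop
      vertex 0.00 0.00 19.00
      vertex 5.00 23.00 19.00
      vertex 0.00 23.00 19.00
    endloop
  endfacet
  facet normal 0.0000 -1.0000 0.0000
    outer loop
      vertex 0.00 0.00 0.00
      vertex 23.00 0.00 0.00
      vertex 23.00 0.00 19.00
    endloop
  endfacet
  facet normal 0.0000 -1.0000 0.0000
    outer loop
      vertex 0.00 0.00 0.00
      vertex 23.00 0.00 19.00
      vertex 0.00 0.00 19.00
    endloop
  endfacet
  facet normal 1.0000 0.0000 0.0000
    outer loop
      vertex 23.00 0.00 0.00
      vertex 23.00 8.00 0.00
      vertex 23.00 8.00 19.00
    endloop
  endfacet
  facet normal 1.0000 0.0000 0.0000
    outer loop
      vertex 23.00 0.00 0.00
      vertex 23.00 8.00 19.00
      vertex 23.00 0.00 19.00
    endloop
  endfacet
  facet normal 0.0000 1.0000 0.0000
    outer loop
      vertex 23.00 8.00 0.00
      vertex 5.00 8.00 0.00
      vertex 5.00 8.00 19.00
    endloop
  endfacet
  facet normal 0.0000 1.0000 0.0000
    outer loop
      vertex 23.00 8.00 0.00
      vertex 5.00 8.00 19.00
      vertex 23.00 8.00 19.00
    endloop
  endfacet
  facet normal 1.0000 0.0000 0.0000
    outer loop
      vertex 5.00 8.00 0.00
      vertex 5.00 23.00 0.00
      vertex 5.00 23.00 19.00
    endloop
  endfacet
  facet normal 1.0000 0.0000 0.0000
    outer loop
      vertex 5.00 8.00 0.00
      vertex 5.00 23.00 19.00
      vertex 5.00 8.00 19.00
    endloop
  endfacet
  facet normal 0.0000 1.0000 0.0000
    outer loop
      vertex 5.00 23.00 0.00
      vertex 0.00 23.00 0.00
      vertex 0.00 23.00 19.00
    endloop
  endfacet
  facet normal 0.0000 1.0000 0.0000
    outer loop
      vertex 5.00 23.00 0.00
      vertex 0.00 23.00 19.00
      vertex 5.00 23.00 19.00
    endloop
  endfacet
  facet normal -1.0000 0.0000 0.0000
    outer loop
      vertex 0.00 23.00 0.00
      vertex 0.00 0.00 0.00
      vertex 0.00 0.00 19.00
    endloop
  endfacet
  facet normal -1.0000 0.0000 0.0000
    outer loop
      vertex 0.00 23.00 0.00
      vertex 0.00 0.00 19.00
      vertex 0.00 23.00 19.00
    endloop
  endfacet
endsolid part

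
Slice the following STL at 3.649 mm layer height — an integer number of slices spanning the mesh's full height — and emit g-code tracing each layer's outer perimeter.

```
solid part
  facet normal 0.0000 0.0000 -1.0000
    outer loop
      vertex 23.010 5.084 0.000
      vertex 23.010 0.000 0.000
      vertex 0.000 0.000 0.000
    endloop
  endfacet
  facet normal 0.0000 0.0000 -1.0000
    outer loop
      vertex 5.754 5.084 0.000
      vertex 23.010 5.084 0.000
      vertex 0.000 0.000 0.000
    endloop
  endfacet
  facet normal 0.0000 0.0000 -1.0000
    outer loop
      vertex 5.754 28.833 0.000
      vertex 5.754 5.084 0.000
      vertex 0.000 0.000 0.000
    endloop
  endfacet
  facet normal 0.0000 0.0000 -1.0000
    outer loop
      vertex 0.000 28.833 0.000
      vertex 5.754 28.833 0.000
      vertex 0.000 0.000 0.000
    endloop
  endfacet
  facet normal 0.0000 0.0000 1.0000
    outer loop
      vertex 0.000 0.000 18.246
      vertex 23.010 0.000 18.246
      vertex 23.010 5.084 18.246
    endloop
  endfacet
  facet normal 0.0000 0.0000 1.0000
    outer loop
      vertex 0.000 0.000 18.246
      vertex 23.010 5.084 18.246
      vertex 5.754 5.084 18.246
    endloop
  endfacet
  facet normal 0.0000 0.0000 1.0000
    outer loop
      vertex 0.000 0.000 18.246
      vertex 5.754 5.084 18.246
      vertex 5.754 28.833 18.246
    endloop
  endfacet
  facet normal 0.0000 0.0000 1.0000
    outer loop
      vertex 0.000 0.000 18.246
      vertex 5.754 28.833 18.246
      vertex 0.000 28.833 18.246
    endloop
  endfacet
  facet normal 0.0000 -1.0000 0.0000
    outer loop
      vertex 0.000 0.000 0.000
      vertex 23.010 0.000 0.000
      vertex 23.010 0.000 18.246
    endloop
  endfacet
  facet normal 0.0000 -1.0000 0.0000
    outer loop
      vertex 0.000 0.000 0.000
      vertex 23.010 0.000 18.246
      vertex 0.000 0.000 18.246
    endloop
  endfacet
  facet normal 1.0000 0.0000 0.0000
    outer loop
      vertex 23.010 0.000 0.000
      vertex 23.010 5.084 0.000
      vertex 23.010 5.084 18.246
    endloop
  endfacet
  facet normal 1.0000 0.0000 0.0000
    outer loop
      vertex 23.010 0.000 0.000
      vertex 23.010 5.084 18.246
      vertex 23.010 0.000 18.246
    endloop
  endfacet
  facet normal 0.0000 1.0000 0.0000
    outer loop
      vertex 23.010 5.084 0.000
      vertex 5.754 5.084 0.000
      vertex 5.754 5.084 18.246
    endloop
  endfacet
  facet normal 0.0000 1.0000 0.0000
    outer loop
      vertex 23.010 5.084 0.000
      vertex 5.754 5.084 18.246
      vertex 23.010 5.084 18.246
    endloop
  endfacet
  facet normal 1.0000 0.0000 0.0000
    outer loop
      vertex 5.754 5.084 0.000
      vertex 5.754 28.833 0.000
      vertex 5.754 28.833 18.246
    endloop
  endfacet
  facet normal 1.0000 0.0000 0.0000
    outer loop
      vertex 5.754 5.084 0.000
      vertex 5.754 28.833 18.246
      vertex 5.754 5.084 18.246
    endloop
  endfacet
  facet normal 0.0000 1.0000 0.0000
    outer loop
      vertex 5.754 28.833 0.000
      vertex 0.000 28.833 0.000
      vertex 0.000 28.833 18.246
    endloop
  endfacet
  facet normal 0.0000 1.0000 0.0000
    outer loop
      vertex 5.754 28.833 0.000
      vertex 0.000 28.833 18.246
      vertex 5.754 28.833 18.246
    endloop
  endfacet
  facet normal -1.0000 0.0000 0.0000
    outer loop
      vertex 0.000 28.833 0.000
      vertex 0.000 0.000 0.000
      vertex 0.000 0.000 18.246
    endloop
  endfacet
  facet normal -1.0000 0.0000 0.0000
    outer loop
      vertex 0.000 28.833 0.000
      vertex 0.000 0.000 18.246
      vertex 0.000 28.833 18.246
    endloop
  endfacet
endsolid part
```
; perimeter-only toolpath
G21 ; units = mm
G90 ; absolute positioning
G28 ; home
; layer 1
G0 Z3.649
G0 X0.000 Y0.000
G1 X23.010 Y0.000
G1 X23.010 Y5.084
G1 X5.754 Y5.084
G1 X5.754 Y28.833
G1 X0.000 Y28.833
G1 X0.000 Y0.000
; layer 2
G0 Z7.298
G0 X0.000 Y0.000
G1 X23.010 Y0.000
G1 X23.010 Y5.084
G1 X5.754 Y5.084
G1 X5.754 Y28.833
G1 X0.000 Y28.833
G1 X0.000 Y0.000
; layer 3
G0 Z10.948
G0 X0.000 Y0.000
G1 X23.010 Y0.000
G1 X23.010 Y5.084
G1 X5.754 Y5.084
G1 X5.754 Y28.833
G1 X0.000 Y28.833
G1 X0.000 Y0.000
; layer 4
G0 Z14.597
G0 X0.000 Y0.000
G1 X23.010 Y0.000
G1 X23.010 Y5.084
G1 X5.754 Y5.084
G1 X5.754 Y28.833
G1 X0.000 Y28.833
G1 X0.000 Y0.000
; layer 5
G0 Z18.246
G0 X0.000 Y0.000
G1 X23.010 Y0.000
G1 X23.010 Y5.084
G1 X5.754 Y5.084
G1 X5.754 Y28.833
G1 X0.000 Y28.833
G1 X0.000 Y0.000
M2 ; end

The solid is an L-shaped prism: outer 23 × 28.8 mm, arm thicknesses ≈ 5.08 mm (horizontal) and 5.75 mm (vertical), extruded 18.2 mm in z. Slicing at Δz = 3.649 mm — 5 equal slices spanning the solid's height, so layer i sits at z = i·h/5 — gives 5 non-empty perimeters. Each is a 6-segment closed polygon; G0 lifts to the layer z and rapids to the start vertex, then G1 traces the edges.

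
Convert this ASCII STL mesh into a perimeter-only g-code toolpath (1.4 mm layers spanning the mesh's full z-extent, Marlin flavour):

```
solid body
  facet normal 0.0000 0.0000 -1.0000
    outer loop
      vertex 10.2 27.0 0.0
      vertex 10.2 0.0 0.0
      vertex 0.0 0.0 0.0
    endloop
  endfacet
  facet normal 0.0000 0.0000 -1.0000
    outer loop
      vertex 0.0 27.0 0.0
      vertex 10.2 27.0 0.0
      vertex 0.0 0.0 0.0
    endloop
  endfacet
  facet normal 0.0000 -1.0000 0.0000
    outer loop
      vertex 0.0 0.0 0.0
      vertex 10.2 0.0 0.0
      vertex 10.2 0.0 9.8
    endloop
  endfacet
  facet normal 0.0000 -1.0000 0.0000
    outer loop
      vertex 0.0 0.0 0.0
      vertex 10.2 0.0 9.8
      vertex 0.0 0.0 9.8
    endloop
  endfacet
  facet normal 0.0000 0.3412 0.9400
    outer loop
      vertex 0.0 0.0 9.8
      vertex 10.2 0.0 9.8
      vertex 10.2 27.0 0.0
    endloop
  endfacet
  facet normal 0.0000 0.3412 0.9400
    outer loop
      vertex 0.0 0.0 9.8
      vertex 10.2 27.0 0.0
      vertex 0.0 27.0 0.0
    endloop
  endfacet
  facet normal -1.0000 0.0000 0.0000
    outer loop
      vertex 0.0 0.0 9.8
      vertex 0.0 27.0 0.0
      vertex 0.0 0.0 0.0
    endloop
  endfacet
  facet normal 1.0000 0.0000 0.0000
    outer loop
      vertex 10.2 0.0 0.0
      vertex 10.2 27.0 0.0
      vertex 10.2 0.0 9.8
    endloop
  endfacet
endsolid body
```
; perimeter-only toolpath
G21 ; units = mm
G90 ; absolute positioning
G28 ; home
; layer 1
G0 Z1.4
G0 X0.0 Y0.0
G1 X10.2 Y0.0
G1 X10.2 Y23.1
G1 X0.0 Y23.1
G1 X0.0 Y0.0
; layer 2
G0 Z2.8
G0 X0.0 Y0.0
G1 X10.2 Y0.0
G1 X10.2 Y19.3
G1 X0.0 Y19.3
G1 X0.0 Y0.0
; layer 3
G0 Z4.2
G0 X0.0 Y0.0
G1 X10.2 Y0.0
G1 X10.2 Y15.4
G1 X0.0 Y15.4
G1 X0.0 Y0.0
; layer 4
G0 Z5.6
G0 X0.0 Y0.0
G1 X10.2 Y0.0
G1 X10.2 Y11.6
G1 X0.0 Y11.6
G1 X0.0 Y0.0
; layer 5
G0 Z7.0
G0 X0.0 Y0.0
G1 X10.2 Y0.0
G1 X10.2 Y7.7
G1 X0.0 Y7.7
G1 X0.0 Y0.0
; layer 6
G0 Z8.4
G0 X0.0 Y0.0
G1 X10.2 Y0.0
G1 X10.2 Y3.9
G1 X0.0 Y3.9
G1 X0.0 Y0.0
M2 ; end

The solid is a wedge (ramp): 10.2 × 27 mm base, rising to 9.8 mm along the y=0 edge and sloping linearly to z=0 at y=27. Slicing at Δz = 1.4 mm — 7 equal slices spanning the solid's height, so layer i sits at z = i·h/7 — gives 6 non-empty perimeters. Each is a 4-segment closed polygon; G0 lifts to the layer z and rapids to the start vertex, then G1 traces the edges. The cross-section shrinks linearly with z (the slice at the apex is degenerate and omitted).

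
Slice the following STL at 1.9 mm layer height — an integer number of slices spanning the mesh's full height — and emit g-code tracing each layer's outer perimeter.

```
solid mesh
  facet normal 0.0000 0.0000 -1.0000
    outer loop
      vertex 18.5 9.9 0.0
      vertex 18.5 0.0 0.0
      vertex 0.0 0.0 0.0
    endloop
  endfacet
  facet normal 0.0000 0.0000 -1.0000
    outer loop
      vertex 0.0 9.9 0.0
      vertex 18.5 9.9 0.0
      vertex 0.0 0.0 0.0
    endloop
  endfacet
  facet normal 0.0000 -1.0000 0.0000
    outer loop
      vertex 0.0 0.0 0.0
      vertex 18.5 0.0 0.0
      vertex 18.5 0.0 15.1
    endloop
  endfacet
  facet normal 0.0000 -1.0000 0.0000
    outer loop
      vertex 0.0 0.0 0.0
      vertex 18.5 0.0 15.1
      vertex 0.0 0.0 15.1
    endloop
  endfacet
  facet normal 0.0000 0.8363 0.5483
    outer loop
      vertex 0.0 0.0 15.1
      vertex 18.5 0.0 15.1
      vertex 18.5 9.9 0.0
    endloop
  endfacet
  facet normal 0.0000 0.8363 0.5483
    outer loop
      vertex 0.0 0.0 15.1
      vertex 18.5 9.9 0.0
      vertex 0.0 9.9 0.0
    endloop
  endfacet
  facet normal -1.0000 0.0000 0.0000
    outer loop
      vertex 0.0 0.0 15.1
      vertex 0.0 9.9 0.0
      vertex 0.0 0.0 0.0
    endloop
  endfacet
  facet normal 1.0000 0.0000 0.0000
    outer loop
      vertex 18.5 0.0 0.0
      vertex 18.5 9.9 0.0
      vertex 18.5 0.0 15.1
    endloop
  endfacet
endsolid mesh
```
; perimeter-only toolpath
G21 ; units = mm
G90 ; absolute positioning
G28 ; home
; layer 1
G0 Z1.9
G0 X0.0 Y0.0
G1 X18.5 Y0.0
G1 X18.5 Y8.7
G1 X0.0 Y8.7
G1 X0.0 Y0.0
; layer 2
G0 Z3.8
G0 X0.0 Y0.0
G1 X18.5 Y0.0
G1 X18.5 Y7.4
G1 X0.0 Y7.4
G1 X0.0 Y0.0
; layer 3
G0 Z5.7
G0 X0.0 Y0.0
G1 X18.5 Y0.0
G1 X18.5 Y6.2
G1 X0.0 Y6.2
G1 X0.0 Y0.0
; layer 4
G0 Z7.5
G0 X0.0 Y0.0
G1 X18.5 Y0.0
G1 X18.5 Y5.0
G1 X0.0 Y5.0
G1 X0.0 Y0.0
; layer 5
G0 Z9.4
G0 X0.0 Y0.0
G1 X18.5 Y0.0
G1 X18.5 Y3.7
G1 X0.0 Y3.7
G1 X0.0 Y0.0
; layer 6
G0 Z11.3
G0 X0.0 Y0.0
G1 X18.5 Y0.0
G1 X18.5 Y2.5
G1 X0.0 Y2.5
G1 X0.0 Y0.0
; layer 7
G0 Z13.2
G0 X0.0 Y0.0
G1 X18.5 Y0.0
G1 X18.5 Y1.2
G1 X0.0 Y1.2
G1 X0.0 Y0.0
M2 ; end

The solid is a wedge (ramp): 18.5 × 9.9 mm base, rising to 15.1 mm along the y=0 edge and sloping linearly to z=0 at y=9.9. Slicing at Δz = 1.9 mm — 8 equal slices spanning the solid's height, so layer i sits at z = i·h/8 — gives 7 non-empty perimeters. Each is a 4-segment closed polygon; G0 lifts to the layer z and rapids to the start vertex, then G1 traces the edges. The cross-section shrinks linearly with z (the slice at the apex is degenerate and omitted).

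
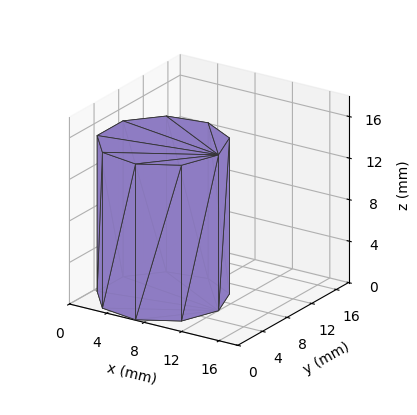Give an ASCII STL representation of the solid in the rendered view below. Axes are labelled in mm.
Reading the render: the shape is a regular 9-sided prism (a cylinder approximated with 9 flat sides), circumscribed radius ≈ 6 mm, height ≈ 15 mm (dimensions read to the nearest mm from the axis ticks). For the STL, each face is triangulated and given an outward normal.

solid part
  facet normal 0.0000 0.0000 -1.0000
    outer loop
      vertex 7.0 11.9 0.0
      vertex 10.6 9.9 0.0
      vertex 12.0 6.0 0.0
    endloop
  endfacet
  facet normal 0.0000 0.0000 -1.0000
    outer loop
      vertex 3.0 11.2 0.0
      vertex 7.0 11.9 0.0
      vertex 12.0 6.0 0.0
    endloop
  endfacet
  facet normal 0.0000 0.0000 -1.0000
    outer loop
      vertex 0.4 8.1 0.0
      vertex 3.0 11.2 0.0
      vertex 12.0 6.0 0.0
    endloop
  endfacet
  facet normal 0.0000 0.0000 -1.0000
    outer loop
      vertex 0.4 3.9 0.0
      vertex 0.4 8.1 0.0
      vertex 12.0 6.0 0.0
    endloop
  endfacet
  facet normal 0.0000 0.0000 -1.0000
    outer loop
      vertex 3.0 0.8 0.0
      vertex 0.4 3.9 0.0
      vertex 12.0 6.0 0.0
    endloop
  endfacet
  facet normal 0.0000 0.0000 -1.0000
    outer loop
      vertex 7.0 0.1 0.0
      vertex 3.0 0.8 0.0
      vertex 12.0 6.0 0.0
    endloop
  endfacet
  facet normal 0.0000 0.0000 -1.0000
    outer loop
      vertex 10.6 2.1 0.0
      vertex 7.0 0.1 0.0
      vertex 12.0 6.0 0.0
    endloop
  endfacet
  facet normal 0.0000 0.0000 1.0000
    outer loop
      vertex 12.0 6.0 15.0
      vertex 10.6 9.9 15.0
      vertex 7.0 11.9 15.0
    endloop
  endfacet
  facet normal 0.0000 0.0000 1.0000
    outer loop
      vertex 12.0 6.0 15.0
      vertex 7.0 11.9 15.0
      vertex 3.0 11.2 15.0
    endloop
  endfacet
  facet normal 0.0000 0.0000 1.0000
    outer loop
      vertex 12.0 6.0 15.0
      vertex 3.0 11.2 15.0
      vertex 0.4 8.1 15.0
    endloop
  endfacet
  facet normal 0.0000 0.0000 1.0000
    outer loop
      vertex 12.0 6.0 15.0
      vertex 0.4 8.1 15.0
      vertex 0.4 3.9 15.0
    endloop
  endfacet
  facet normal 0.0000 0.0000 1.0000
    outer loop
      vertex 12.0 6.0 15.0
      vertex 0.4 3.9 15.0
      vertex 3.0 0.8 15.0
    endloop
  endfacet
  facet normal 0.0000 0.0000 1.0000
    outer loop
      vertex 12.0 6.0 15.0
      vertex 3.0 0.8 15.0
      vertex 7.0 0.1 15.0
    endloop
  endfacet
  facet normal 0.0000 0.0000 1.0000
    outer loop
      vertex 12.0 6.0 15.0
      vertex 7.0 0.1 15.0
      vertex 10.6 2.1 15.0
    endloop
  endfacet
  facet normal 0.9412 0.3379 0.0000
    outer loop
      vertex 12.0 6.0 0.0
      vertex 10.6 9.9 0.0
      vertex 10.6 9.9 15.0
    endloop
  endfacet
  facet normal 0.9412 0.3379 0.0000
    outer loop
      vertex 12.0 6.0 0.0
      vertex 10.6 9.9 15.0
      vertex 12.0 6.0 15.0
    endloop
  endfacet
  facet normal 0.4856 0.8742 0.0000
    outer loop
      vertex 10.6 9.9 0.0
      vertex 7.0 11.9 0.0
      vertex 7.0 11.9 15.0
    endloop
  endfacet
  facet normal 0.4856 0.8742 0.0000
    outer loop
      vertex 10.6 9.9 0.0
      vertex 7.0 11.9 15.0
      vertex 10.6 9.9 15.0
    endloop
  endfacet
  facet normal -0.1724 0.9850 0.0000
    outer loop
      vertex 7.0 11.9 0.0
      vertex 3.0 11.2 0.0
      vertex 3.0 11.2 15.0
    endloop
  endfacet
  facet normal -0.1724 0.9850 0.0000
    outer loop
      vertex 7.0 11.9 0.0
      vertex 3.0 11.2 15.0
      vertex 7.0 11.9 15.0
    endloop
  endfacet
  facet normal -0.7662 0.6426 0.0000
    outer loop
      vertex 3.0 11.2 0.0
      vertex 0.4 8.1 0.0
      vertex 0.4 8.1 15.0
    endloop
  endfacet
  facet normal -0.7662 0.6426 0.0000
    outer loop
      vertex 3.0 11.2 0.0
      vertex 0.4 8.1 15.0
      vertex 3.0 11.2 15.0
    endloop
  endfacet
  facet normal -1.0000 0.0000 0.0000
    outer loop
      vertex 0.4 8.1 0.0
      vertex 0.4 3.9 0.0
      vertex 0.4 3.9 15.0
    endloop
  endfacet
  facet normal -1.0000 0.0000 0.0000
    outer loop
      vertex 0.4 8.1 0.0
      vertex 0.4 3.9 15.0
      vertex 0.4 8.1 15.0
    endloop
  endfacet
  facet normal -0.7662 -0.6426 0.0000
    outer loop
      vertex 0.4 3.9 0.0
      vertex 3.0 0.8 0.0
      vertex 3.0 0.8 15.0
    endloop
  endfacet
  facet normal -0.7662 -0.6426 0.0000
    outer loop
      vertex 0.4 3.9 0.0
      vertex 3.0 0.8 15.0
      vertex 0.4 3.9 15.0
    endloop
  endfacet
  facet normal -0.1724 -0.9850 0.0000
    outer loop
      vertex 3.0 0.8 0.0
      vertex 7.0 0.1 0.0
      vertex 7.0 0.1 15.0
    endloop
  endfacet
  facet normal -0.1724 -0.9850 0.0000
    outer loop
      vertex 3.0 0.8 0.0
      vertex 7.0 0.1 15.0
      vertex 3.0 0.8 15.0
    endloop
  endfacet
  facet normal 0.4856 -0.8742 0.0000
    outer loop
      vertex 7.0 0.1 0.0
      vertex 10.6 2.1 0.0
      vertex 10.6 2.1 15.0
    endloop
  endfacet
  facet normal 0.4856 -0.8742 0.0000
    outer loop
      vertex 7.0 0.1 0.0
      vertex 10.6 2.1 15.0
      vertex 7.0 0.1 15.0
    endloop
  endfacet
  facet normal 0.9412 -0.3379 0.0000
    outer loop
      vertex 10.6 2.1 0.0
      vertex 12.0 6.0 0.0
      vertex 12.0 6.0 15.0
    endloop
  endfacet
  facet normal 0.9412 -0.3379 0.0000
    outer loop
      vertex 10.6 2.1 0.0
      vertex 12.0 6.0 15.0
      vertex 10.6 2.1 15.0
    endloop
  endfacet
endsolid part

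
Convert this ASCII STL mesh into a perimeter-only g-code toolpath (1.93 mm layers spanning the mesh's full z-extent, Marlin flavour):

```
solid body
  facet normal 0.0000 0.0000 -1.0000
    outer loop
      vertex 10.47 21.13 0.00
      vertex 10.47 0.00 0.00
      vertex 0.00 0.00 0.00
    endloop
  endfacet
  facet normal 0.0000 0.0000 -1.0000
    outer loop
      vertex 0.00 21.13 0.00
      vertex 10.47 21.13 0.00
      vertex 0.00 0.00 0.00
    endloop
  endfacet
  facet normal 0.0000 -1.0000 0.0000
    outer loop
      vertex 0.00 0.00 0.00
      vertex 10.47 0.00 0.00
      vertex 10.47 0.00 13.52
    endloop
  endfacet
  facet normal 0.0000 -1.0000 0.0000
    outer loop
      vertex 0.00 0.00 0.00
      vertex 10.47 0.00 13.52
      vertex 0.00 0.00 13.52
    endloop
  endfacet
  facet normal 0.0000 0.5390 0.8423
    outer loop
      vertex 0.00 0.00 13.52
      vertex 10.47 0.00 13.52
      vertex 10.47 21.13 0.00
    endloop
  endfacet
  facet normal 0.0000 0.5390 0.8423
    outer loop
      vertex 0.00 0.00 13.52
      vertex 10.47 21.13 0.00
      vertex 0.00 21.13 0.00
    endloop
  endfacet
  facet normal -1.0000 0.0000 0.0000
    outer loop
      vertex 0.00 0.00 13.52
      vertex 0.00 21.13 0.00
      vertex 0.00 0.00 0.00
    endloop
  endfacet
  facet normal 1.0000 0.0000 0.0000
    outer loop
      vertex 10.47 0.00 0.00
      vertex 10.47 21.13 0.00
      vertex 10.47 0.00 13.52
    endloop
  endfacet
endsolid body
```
; perimeter-only toolpath
G21 ; units = mm
G90 ; absolute positioning
G28 ; home
; layer 1
G0 Z1.93
G0 X0.00 Y0.00
G1 X10.47 Y0.00
G1 X10.47 Y18.11
G1 X0.00 Y18.11
G1 X0.00 Y0.00
; layer 2
G0 Z3.86
G0 X0.00 Y0.00
G1 X10.47 Y0.00
G1 X10.47 Y15.09
G1 X0.00 Y15.09
G1 X0.00 Y0.00
; layer 3
G0 Z5.79
G0 X0.00 Y0.00
G1 X10.47 Y0.00
G1 X10.47 Y12.07
G1 X0.00 Y12.07
G1 X0.00 Y0.00
; layer 4
G0 Z7.73
G0 X0.00 Y0.00
G1 X10.47 Y0.00
G1 X10.47 Y9.06
G1 X0.00 Y9.06
G1 X0.00 Y0.00
; layer 5
G0 Z9.66
G0 X0.00 Y0.00
G1 X10.47 Y0.00
G1 X10.47 Y6.04
G1 X0.00 Y6.04
G1 X0.00 Y0.00
; layer 6
G0 Z11.59
G0 X0.00 Y0.00
G1 X10.47 Y0.00
G1 X10.47 Y3.02
G1 X0.00 Y3.02
G1 X0.00 Y0.00
M2 ; end

The solid is a wedge (ramp): 10.5 × 21.1 mm base, rising to 13.5 mm along the y=0 edge and sloping linearly to z=0 at y=21.1. Slicing at Δz = 1.93 mm — 7 equal slices spanning the solid's height, so layer i sits at z = i·h/7 — gives 6 non-empty perimeters. Each is a 4-segment closed polygon; G0 lifts to the layer z and rapids to the start vertex, then G1 traces the edges. The cross-section shrinks linearly with z (the slice at the apex is degenerate and omitted).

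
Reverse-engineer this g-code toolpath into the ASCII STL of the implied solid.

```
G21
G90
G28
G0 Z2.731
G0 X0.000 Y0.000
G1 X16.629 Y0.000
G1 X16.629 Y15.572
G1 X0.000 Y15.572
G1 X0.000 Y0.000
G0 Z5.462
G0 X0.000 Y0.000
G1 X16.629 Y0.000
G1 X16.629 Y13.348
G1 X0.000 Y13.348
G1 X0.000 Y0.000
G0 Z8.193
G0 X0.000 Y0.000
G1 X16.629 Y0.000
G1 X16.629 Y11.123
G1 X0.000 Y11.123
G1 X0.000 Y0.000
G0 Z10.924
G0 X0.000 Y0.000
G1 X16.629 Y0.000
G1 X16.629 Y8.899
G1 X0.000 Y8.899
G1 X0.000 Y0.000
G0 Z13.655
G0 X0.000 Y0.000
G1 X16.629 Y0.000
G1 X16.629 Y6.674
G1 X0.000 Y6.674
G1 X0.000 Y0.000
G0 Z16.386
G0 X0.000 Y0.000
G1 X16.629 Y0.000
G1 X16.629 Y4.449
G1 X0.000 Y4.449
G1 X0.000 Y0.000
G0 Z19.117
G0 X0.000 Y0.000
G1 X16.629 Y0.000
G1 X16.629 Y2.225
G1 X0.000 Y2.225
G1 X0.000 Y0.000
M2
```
solid part
  facet normal 0.0000 0.0000 -1.0000
    outer loop
      vertex 16.629 17.797 0.000
      vertex 16.629 0.000 0.000
      vertex 0.000 0.000 0.000
    endloop
  endfacet
  facet normal 0.0000 0.0000 -1.0000
    outer loop
      vertex 0.000 17.797 0.000
      vertex 16.629 17.797 0.000
      vertex 0.000 0.000 0.000
    endloop
  endfacet
  facet normal 0.0000 -1.0000 0.0000
    outer loop
      vertex 0.000 0.000 0.000
      vertex 16.629 0.000 0.000
      vertex 16.629 0.000 21.848
    endloop
  endfacet
  facet normal 0.0000 -1.0000 0.0000
    outer loop
      vertex 0.000 0.000 0.000
      vertex 16.629 0.000 21.848
      vertex 0.000 0.000 21.848
    endloop
  endfacet
  facet normal 0.0000 0.7753 0.6316
    outer loop
      vertex 0.000 0.000 21.848
      vertex 16.629 0.000 21.848
      vertex 16.629 17.797 0.000
    endloop
  endfacet
  facet normal 0.0000 0.7753 0.6316
    outer loop
      vertex 0.000 0.000 21.848
      vertex 16.629 17.797 0.000
      vertex 0.000 17.797 0.000
    endloop
  endfacet
  facet normal -1.0000 0.0000 0.0000
    outer loop
      vertex 0.000 0.000 21.848
      vertex 0.000 17.797 0.000
      vertex 0.000 0.000 0.000
    endloop
  endfacet
  facet normal 1.0000 0.0000 0.0000
    outer loop
      vertex 16.629 0.000 0.000
      vertex 16.629 17.797 0.000
      vertex 16.629 0.000 21.848
    endloop
  endfacet
endsolid part

The G0 Z moves step by Δz≈2.731 mm. The G1 loops shrink linearly with z, so the solid tapers from its base footprint up to z≈21.8. Closing with a flat bottom cap and the tapered top and triangulating gives 8 facets — a wedge (ramp): 16.6 × 17.8 mm base, rising to 21.8 mm along the y=0 edge and sloping linearly to z=0 at y=17.8.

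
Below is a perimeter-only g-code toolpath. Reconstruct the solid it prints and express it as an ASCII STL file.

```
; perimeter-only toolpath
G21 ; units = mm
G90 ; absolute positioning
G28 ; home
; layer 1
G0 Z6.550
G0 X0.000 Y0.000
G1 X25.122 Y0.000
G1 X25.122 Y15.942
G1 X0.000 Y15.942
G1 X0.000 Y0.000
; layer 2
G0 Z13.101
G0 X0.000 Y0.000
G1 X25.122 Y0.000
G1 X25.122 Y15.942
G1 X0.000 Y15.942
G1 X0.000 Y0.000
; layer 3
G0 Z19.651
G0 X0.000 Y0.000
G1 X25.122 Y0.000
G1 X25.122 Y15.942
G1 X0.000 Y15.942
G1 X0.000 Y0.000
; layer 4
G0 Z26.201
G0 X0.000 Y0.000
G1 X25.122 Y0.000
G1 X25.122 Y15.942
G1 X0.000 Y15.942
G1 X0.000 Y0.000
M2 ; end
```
solid part
  facet normal 0.0000 0.0000 -1.0000
    outer loop
      vertex 25.122 15.942 0.000
      vertex 25.122 0.000 0.000
      vertex 0.000 0.000 0.000
    endloop
  endfacet
  facet normal 0.0000 0.0000 -1.0000
    outer loop
      vertex 0.000 15.942 0.000
      vertex 25.122 15.942 0.000
      vertex 0.000 0.000 0.000
    endloop
  endfacet
  facet normal 0.0000 0.0000 1.0000
    outer loop
      vertex 0.000 0.000 26.201
      vertex 25.122 0.000 26.201
      vertex 25.122 15.942 26.201
    endloop
  endfacet
  facet normal 0.0000 0.0000 1.0000
    outer loop
      vertex 0.000 0.000 26.201
      vertex 25.122 15.942 26.201
      vertex 0.000 15.942 26.201
    endloop
  endfacet
  facet normal 0.0000 -1.0000 0.0000
    outer loop
      vertex 0.000 0.000 0.000
      vertex 25.122 0.000 0.000
      vertex 25.122 0.000 26.201
    endloop
  endfacet
  facet normal 0.0000 -1.0000 0.0000
    outer loop
      vertex 0.000 0.000 0.000
      vertex 25.122 0.000 26.201
      vertex 0.000 0.000 26.201
    endloop
  endfacet
  facet normal 0.0000 1.0000 0.0000
    outer loop
      vertex 25.122 15.942 26.201
      vertex 25.122 15.942 0.000
      vertex 0.000 15.942 0.000
    endloop
  endfacet
  facet normal 0.0000 1.0000 0.0000
    outer loop
      vertex 0.000 15.942 26.201
      vertex 25.122 15.942 26.201
      vertex 0.000 15.942 0.000
    endloop
  endfacet
  facet normal -1.0000 0.0000 0.0000
    outer loop
      vertex 0.000 15.942 26.201
      vertex 0.000 15.942 0.000
      vertex 0.000 0.000 0.000
    endloop
  endfacet
  facet normal -1.0000 0.0000 0.0000
    outer loop
      vertex 0.000 0.000 26.201
      vertex 0.000 15.942 26.201
      vertex 0.000 0.000 0.000
    endloop
  endfacet
  facet normal 1.0000 0.0000 0.0000
    outer loop
      vertex 25.122 0.000 0.000
      vertex 25.122 15.942 0.000
      vertex 25.122 15.942 26.201
    endloop
  endfacet
  facet normal 1.0000 0.0000 0.0000
    outer loop
      vertex 25.122 0.000 0.000
      vertex 25.122 15.942 26.201
      vertex 25.122 0.000 26.201
    endloop
  endfacet
endsolid part

The G0 Z moves step by Δz≈6.550 mm. Every layer's G1 loop is the same polygon, so the solid is a straight extrusion of it from z=0 to z≈26.2. Closing with flat bottom and top caps and triangulating gives 12 facets — a rectangular box, roughly 25.1 × 15.9 mm footprint and 26.2 mm tall.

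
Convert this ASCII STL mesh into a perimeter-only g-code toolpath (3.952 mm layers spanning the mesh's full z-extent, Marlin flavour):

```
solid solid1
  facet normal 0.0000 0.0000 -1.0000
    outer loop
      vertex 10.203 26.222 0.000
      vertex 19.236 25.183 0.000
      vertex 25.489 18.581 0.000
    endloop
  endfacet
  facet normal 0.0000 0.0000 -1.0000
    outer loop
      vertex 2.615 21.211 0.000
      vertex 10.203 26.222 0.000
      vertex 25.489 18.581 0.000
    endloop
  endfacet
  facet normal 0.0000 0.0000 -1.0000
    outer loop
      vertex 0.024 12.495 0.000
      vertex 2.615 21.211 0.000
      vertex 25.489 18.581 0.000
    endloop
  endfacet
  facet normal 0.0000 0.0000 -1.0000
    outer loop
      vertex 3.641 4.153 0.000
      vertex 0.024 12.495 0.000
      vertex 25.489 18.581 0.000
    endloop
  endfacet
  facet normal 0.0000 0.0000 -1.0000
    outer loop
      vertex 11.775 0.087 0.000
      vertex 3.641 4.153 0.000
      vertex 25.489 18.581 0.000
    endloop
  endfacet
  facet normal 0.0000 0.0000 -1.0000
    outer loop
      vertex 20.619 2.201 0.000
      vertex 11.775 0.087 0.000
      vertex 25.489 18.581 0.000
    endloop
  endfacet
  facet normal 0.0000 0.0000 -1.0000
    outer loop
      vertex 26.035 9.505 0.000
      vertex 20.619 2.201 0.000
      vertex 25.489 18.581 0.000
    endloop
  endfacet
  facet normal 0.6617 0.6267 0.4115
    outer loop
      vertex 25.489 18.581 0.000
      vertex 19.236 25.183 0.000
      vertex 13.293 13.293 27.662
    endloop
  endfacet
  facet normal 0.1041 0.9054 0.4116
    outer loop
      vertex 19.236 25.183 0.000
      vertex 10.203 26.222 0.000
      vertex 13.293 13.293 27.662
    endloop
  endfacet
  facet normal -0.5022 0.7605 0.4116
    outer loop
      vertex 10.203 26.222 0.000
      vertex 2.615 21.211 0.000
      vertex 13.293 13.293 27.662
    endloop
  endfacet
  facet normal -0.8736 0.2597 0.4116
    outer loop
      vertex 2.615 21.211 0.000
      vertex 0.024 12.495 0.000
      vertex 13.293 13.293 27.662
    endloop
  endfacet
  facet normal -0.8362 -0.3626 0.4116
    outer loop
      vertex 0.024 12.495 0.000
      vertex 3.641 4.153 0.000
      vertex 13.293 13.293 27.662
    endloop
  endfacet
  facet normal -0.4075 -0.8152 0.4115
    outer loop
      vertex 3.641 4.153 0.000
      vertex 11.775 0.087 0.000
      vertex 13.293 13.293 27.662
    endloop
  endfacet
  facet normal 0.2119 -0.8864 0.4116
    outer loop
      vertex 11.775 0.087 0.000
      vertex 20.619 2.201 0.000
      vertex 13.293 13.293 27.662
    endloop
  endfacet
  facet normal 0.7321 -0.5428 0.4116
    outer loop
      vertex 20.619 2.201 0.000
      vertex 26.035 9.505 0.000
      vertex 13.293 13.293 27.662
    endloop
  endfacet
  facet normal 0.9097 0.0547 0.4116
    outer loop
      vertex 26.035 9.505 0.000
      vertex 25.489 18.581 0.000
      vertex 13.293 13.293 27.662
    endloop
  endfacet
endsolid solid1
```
; perimeter-only toolpath
G21 ; units = mm
G90 ; absolute positioning
G28 ; home
; layer 1
G0 Z3.952
G0 X23.747 Y17.826
G1 X18.387 Y23.484
G1 X10.644 Y24.375
G1 X4.140 Y20.080
G1 X1.920 Y12.609
G1 X5.020 Y5.459
G1 X11.992 Y1.974
G1 X19.572 Y3.786
G1 X24.215 Y10.046
G1 X23.747 Y17.826
; layer 2
G0 Z7.903
G0 X22.004 Y17.070
G1 X17.538 Y21.786
G1 X11.086 Y22.528
G1 X5.666 Y18.949
G1 X3.815 Y12.723
G1 X6.399 Y6.764
G1 X12.209 Y3.860
G1 X18.526 Y5.370
G1 X22.394 Y10.587
G1 X22.004 Y17.070
; layer 3
G0 Z11.855
G0 X20.262 Y16.315
G1 X16.689 Y20.087
G1 X11.527 Y20.681
G1 X7.191 Y17.818
G1 X5.711 Y12.837
G1 X7.778 Y8.070
G1 X12.426 Y5.747
G1 X17.479 Y6.955
G1 X20.574 Y11.128
G1 X20.262 Y16.315
; layer 4
G0 Z15.807
G0 X18.520 Y15.559
G1 X15.840 Y18.389
G1 X11.969 Y18.834
G1 X8.717 Y16.686
G1 X7.606 Y12.951
G1 X9.156 Y9.376
G1 X12.642 Y7.633
G1 X16.433 Y8.539
G1 X18.754 Y11.670
G1 X18.520 Y15.559
; layer 5
G0 Z19.759
G0 X16.778 Y14.804
G1 X14.991 Y16.690
G1 X12.410 Y16.987
G1 X10.242 Y15.555
G1 X9.502 Y13.065
G1 X10.535 Y10.682
G1 X12.859 Y9.520
G1 X15.386 Y10.124
G1 X16.934 Y12.211
G1 X16.778 Y14.804
; layer 6
G0 Z23.710
G0 X15.035 Y14.048
G1 X14.142 Y14.992
G1 X12.852 Y15.140
G1 X11.768 Y14.424
G1 X11.397 Y13.179
G1 X11.914 Y11.987
G1 X13.076 Y11.406
G1 X14.340 Y11.708
G1 X15.113 Y12.752
G1 X15.035 Y14.048
M2 ; end

The solid is a regular 9-sided pyramid, base circumscribed radius ≈ 13.3 mm, apex at z ≈ 27.7 mm. Slicing at Δz = 3.952 mm — 7 equal slices spanning the solid's height, so layer i sits at z = i·h/7 — gives 6 non-empty perimeters. Each is a 9-segment closed polygon; G0 lifts to the layer z and rapids to the start vertex, then G1 traces the edges. The cross-section shrinks linearly with z (the slice at the apex is degenerate and omitted).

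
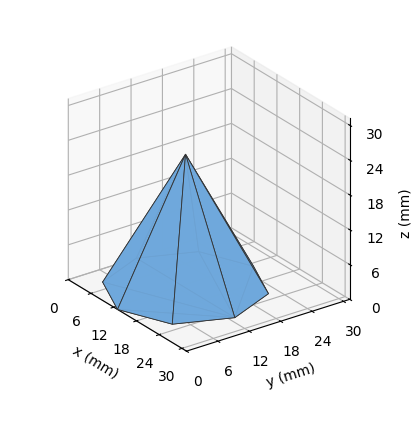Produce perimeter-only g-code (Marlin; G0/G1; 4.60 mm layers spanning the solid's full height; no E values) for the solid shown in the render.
Reading the render: the shape is a regular 8-sided pyramid, base circumscribed radius ≈ 13 mm, apex at z ≈ 23 mm (dimensions read to the nearest mm from the axis ticks). For the g-code, the solid's height is divided into equal slices at the stated Δz and each level perimeter traced with G1 moves after a G0 lift.

; perimeter-only toolpath
G21 ; units = mm
G90 ; absolute positioning
G28 ; home
; layer 1
G0 Z4.60
G0 X23.40 Y13.00
G1 X20.35 Y20.35
G1 X13.00 Y23.40
G1 X5.65 Y20.35
G1 X2.60 Y13.00
G1 X5.65 Y5.65
G1 X13.00 Y2.60
G1 X20.35 Y5.65
G1 X23.40 Y13.00
; layer 2
G0 Z9.20
G0 X20.80 Y13.00
G1 X18.51 Y18.51
G1 X13.00 Y20.80
G1 X7.49 Y18.51
G1 X5.20 Y13.00
G1 X7.49 Y7.49
G1 X13.00 Y5.20
G1 X18.51 Y7.49
G1 X20.80 Y13.00
; layer 3
G0 Z13.80
G0 X18.20 Y13.00
G1 X16.68 Y16.68
G1 X13.00 Y18.20
G1 X9.32 Y16.68
G1 X7.80 Y13.00
G1 X9.32 Y9.32
G1 X13.00 Y7.80
G1 X16.68 Y9.32
G1 X18.20 Y13.00
; layer 4
G0 Z18.40
G0 X15.60 Y13.00
G1 X14.84 Y14.84
G1 X13.00 Y15.60
G1 X11.16 Y14.84
G1 X10.40 Y13.00
G1 X11.16 Y11.16
G1 X13.00 Y10.40
G1 X14.84 Y11.16
G1 X15.60 Y13.00
M2 ; end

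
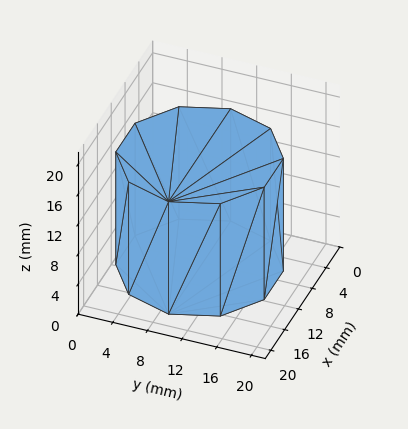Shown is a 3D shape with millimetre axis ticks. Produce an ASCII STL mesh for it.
Reading the render: the shape is a regular 10-sided prism (a cylinder approximated with 10 flat sides), circumscribed radius ≈ 9 mm, height ≈ 15 mm (dimensions read to the nearest mm from the axis ticks). For the STL, each face is triangulated and given an outward normal.

solid part
  facet normal 0.0000 0.0000 -1.0000
    outer loop
      vertex 11.78 17.56 0.00
      vertex 16.28 14.29 0.00
      vertex 18.00 9.00 0.00
    endloop
  endfacet
  facet normal 0.0000 0.0000 -1.0000
    outer loop
      vertex 6.22 17.56 0.00
      vertex 11.78 17.56 0.00
      vertex 18.00 9.00 0.00
    endloop
  endfacet
  facet normal 0.0000 0.0000 -1.0000
    outer loop
      vertex 1.72 14.29 0.00
      vertex 6.22 17.56 0.00
      vertex 18.00 9.00 0.00
    endloop
  endfacet
  facet normal 0.0000 0.0000 -1.0000
    outer loop
      vertex 0.00 9.00 0.00
      vertex 1.72 14.29 0.00
      vertex 18.00 9.00 0.00
    endloop
  endfacet
  facet normal 0.0000 0.0000 -1.0000
    outer loop
      vertex 1.72 3.71 0.00
      vertex 0.00 9.00 0.00
      vertex 18.00 9.00 0.00
    endloop
  endfacet
  facet normal 0.0000 0.0000 -1.0000
    outer loop
      vertex 6.22 0.44 0.00
      vertex 1.72 3.71 0.00
      vertex 18.00 9.00 0.00
    endloop
  endfacet
  facet normal 0.0000 0.0000 -1.0000
    outer loop
      vertex 11.78 0.44 0.00
      vertex 6.22 0.44 0.00
      vertex 18.00 9.00 0.00
    endloop
  endfacet
  facet normal 0.0000 0.0000 -1.0000
    outer loop
      vertex 16.28 3.71 0.00
      vertex 11.78 0.44 0.00
      vertex 18.00 9.00 0.00
    endloop
  endfacet
  facet normal 0.0000 0.0000 1.0000
    outer loop
      vertex 18.00 9.00 15.00
      vertex 16.28 14.29 15.00
      vertex 11.78 17.56 15.00
    endloop
  endfacet
  facet normal 0.0000 0.0000 1.0000
    outer loop
      vertex 18.00 9.00 15.00
      vertex 11.78 17.56 15.00
      vertex 6.22 17.56 15.00
    endloop
  endfacet
  facet normal 0.0000 0.0000 1.0000
    outer loop
      vertex 18.00 9.00 15.00
      vertex 6.22 17.56 15.00
      vertex 1.72 14.29 15.00
    endloop
  endfacet
  facet normal 0.0000 0.0000 1.0000
    outer loop
      vertex 18.00 9.00 15.00
      vertex 1.72 14.29 15.00
      vertex 0.00 9.00 15.00
    endloop
  endfacet
  facet normal 0.0000 0.0000 1.0000
    outer loop
      vertex 18.00 9.00 15.00
      vertex 0.00 9.00 15.00
      vertex 1.72 3.71 15.00
    endloop
  endfacet
  facet normal 0.0000 0.0000 1.0000
    outer loop
      vertex 18.00 9.00 15.00
      vertex 1.72 3.71 15.00
      vertex 6.22 0.44 15.00
    endloop
  endfacet
  facet normal 0.0000 0.0000 1.0000
    outer loop
      vertex 18.00 9.00 15.00
      vertex 6.22 0.44 15.00
      vertex 11.78 0.44 15.00
    endloop
  endfacet
  facet normal 0.0000 0.0000 1.0000
    outer loop
      vertex 18.00 9.00 15.00
      vertex 11.78 0.44 15.00
      vertex 16.28 3.71 15.00
    endloop
  endfacet
  facet normal 0.9510 0.3092 0.0000
    outer loop
      vertex 18.00 9.00 0.00
      vertex 16.28 14.29 0.00
      vertex 16.28 14.29 15.00
    endloop
  endfacet
  facet normal 0.9510 0.3092 0.0000
    outer loop
      vertex 18.00 9.00 0.00
      vertex 16.28 14.29 15.00
      vertex 18.00 9.00 15.00
    endloop
  endfacet
  facet normal 0.5879 0.8090 0.0000
    outer loop
      vertex 16.28 14.29 0.00
      vertex 11.78 17.56 0.00
      vertex 11.78 17.56 15.00
    endloop
  endfacet
  facet normal 0.5879 0.8090 0.0000
    outer loop
      vertex 16.28 14.29 0.00
      vertex 11.78 17.56 15.00
      vertex 16.28 14.29 15.00
    endloop
  endfacet
  facet normal 0.0000 1.0000 0.0000
    outer loop
      vertex 11.78 17.56 0.00
      vertex 6.22 17.56 0.00
      vertex 6.22 17.56 15.00
    endloop
  endfacet
  facet normal 0.0000 1.0000 0.0000
    outer loop
      vertex 11.78 17.56 0.00
      vertex 6.22 17.56 15.00
      vertex 11.78 17.56 15.00
    endloop
  endfacet
  facet normal -0.5879 0.8090 0.0000
    outer loop
      vertex 6.22 17.56 0.00
      vertex 1.72 14.29 0.00
      vertex 1.72 14.29 15.00
    endloop
  endfacet
  facet normal -0.5879 0.8090 0.0000
    outer loop
      vertex 6.22 17.56 0.00
      vertex 1.72 14.29 15.00
      vertex 6.22 17.56 15.00
    endloop
  endfacet
  facet normal -0.9510 0.3092 0.0000
    outer loop
      vertex 1.72 14.29 0.00
      vertex 0.00 9.00 0.00
      vertex 0.00 9.00 15.00
    endloop
  endfacet
  facet normal -0.9510 0.3092 0.0000
    outer loop
      vertex 1.72 14.29 0.00
      vertex 0.00 9.00 15.00
      vertex 1.72 14.29 15.00
    endloop
  endfacet
  facet normal -0.9510 -0.3092 0.0000
    outer loop
      vertex 0.00 9.00 0.00
      vertex 1.72 3.71 0.00
      vertex 1.72 3.71 15.00
    endloop
  endfacet
  facet normal -0.9510 -0.3092 0.0000
    outer loop
      vertex 0.00 9.00 0.00
      vertex 1.72 3.71 15.00
      vertex 0.00 9.00 15.00
    endloop
  endfacet
  facet normal -0.5879 -0.8090 0.0000
    outer loop
      vertex 1.72 3.71 0.00
      vertex 6.22 0.44 0.00
      vertex 6.22 0.44 15.00
    endloop
  endfacet
  facet normal -0.5879 -0.8090 0.0000
    outer loop
      vertex 1.72 3.71 0.00
      vertex 6.22 0.44 15.00
      vertex 1.72 3.71 15.00
    endloop
  endfacet
  facet normal 0.0000 -1.0000 0.0000
    outer loop
      vertex 6.22 0.44 0.00
      vertex 11.78 0.44 0.00
      vertex 11.78 0.44 15.00
    endloop
  endfacet
  facet normal 0.0000 -1.0000 0.0000
    outer loop
      vertex 6.22 0.44 0.00
      vertex 11.78 0.44 15.00
      vertex 6.22 0.44 15.00
    endloop
  endfacet
  facet normal 0.5879 -0.8090 0.0000
    outer loop
      vertex 11.78 0.44 0.00
      vertex 16.28 3.71 0.00
      vertex 16.28 3.71 15.00
    endloop
  endfacet
  facet normal 0.5879 -0.8090 0.0000
    outer loop
      vertex 11.78 0.44 0.00
      vertex 16.28 3.71 15.00
      vertex 11.78 0.44 15.00
    endloop
  endfacet
  facet normal 0.9510 -0.3092 0.0000
    outer loop
      vertex 16.28 3.71 0.00
      vertex 18.00 9.00 0.00
      vertex 18.00 9.00 15.00
    endloop
  endfacet
  facet normal 0.9510 -0.3092 0.0000
    outer loop
      vertex 16.28 3.71 0.00
      vertex 18.00 9.00 15.00
      vertex 16.28 3.71 15.00
    endloop
  endfacet
endsolid part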